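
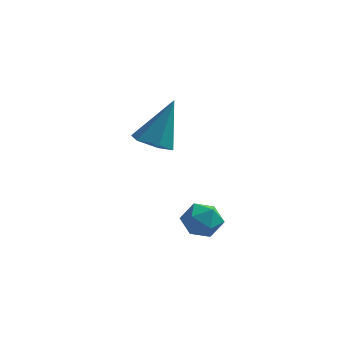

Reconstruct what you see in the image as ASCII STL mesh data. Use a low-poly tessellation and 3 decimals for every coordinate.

solid 
facet normal -0.276 0.801 0.531
outer loop
vertex -1.014 0.274 -3.972
vertex -0.927 -0.068 -3.411
vertex -0.424 0.277 -3.67
endloop
endfacet
facet normal 0.036 0.996 -0.080
outer loop
vertex -1.014 0.274 -3.972
vertex -0.424 0.277 -3.67
vertex -0.458 0.225 -4.329
endloop
endfacet
facet normal -0.335 0.710 -0.619
outer loop
vertex -1.014 0.274 -3.972
vertex -0.458 0.225 -4.329
vertex -0.982 -0.152 -4.478
endloop
endfacet
facet normal -0.877 0.339 -0.341
outer loop
vertex -1.014 0.274 -3.972
vertex -0.982 -0.152 -4.478
vertex -1.272 -0.333 -3.911
endloop
endfacet
facet normal -0.841 0.395 0.371
outer loop
vertex -1.014 0.274 -3.972
vertex -1.272 -0.333 -3.911
vertex -0.927 -0.068 -3.411
endloop
endfacet
facet normal 0.692 0.716 -0.092
outer loop
vertex -0.458 0.225 -4.329
vertex -0.424 0.277 -3.67
vertex -0.028 -0.147 -3.989
endloop
endfacet
facet normal 0.187 0.400 0.897
outer loop
vertex -0.424 0.277 -3.67
vertex -0.927 -0.068 -3.411
vertex -0.318 -0.328 -3.422
endloop
endfacet
facet normal -0.726 -0.257 0.637
outer loop
vertex -0.927 -0.068 -3.411
vertex -1.272 -0.333 -3.911
vertex -0.842 -0.705 -3.571
endloop
endfacet
facet normal -0.785 -0.348 -0.513
outer loop
vertex -1.272 -0.333 -3.911
vertex -0.982 -0.152 -4.478
vertex -0.876 -0.757 -4.23
endloop
endfacet
facet normal 0.091 0.254 -0.963
outer loop
vertex -0.982 -0.152 -4.478
vertex -0.458 0.225 -4.329
vertex -0.373 -0.412 -4.489
endloop
endfacet
facet normal 0.877 -0.339 0.341
outer loop
vertex -0.286 -0.754 -3.928
vertex -0.028 -0.147 -3.989
vertex -0.318 -0.328 -3.422
endloop
endfacet
facet normal 0.335 -0.710 0.619
outer loop
vertex -0.286 -0.754 -3.928
vertex -0.318 -0.328 -3.422
vertex -0.842 -0.705 -3.571
endloop
endfacet
facet normal -0.036 -0.996 0.080
outer loop
vertex -0.286 -0.754 -3.928
vertex -0.842 -0.705 -3.571
vertex -0.876 -0.757 -4.23
endloop
endfacet
facet normal 0.276 -0.801 -0.531
outer loop
vertex -0.286 -0.754 -3.928
vertex -0.876 -0.757 -4.23
vertex -0.373 -0.412 -4.489
endloop
endfacet
facet normal 0.841 -0.395 -0.371
outer loop
vertex -0.286 -0.754 -3.928
vertex -0.373 -0.412 -4.489
vertex -0.028 -0.147 -3.989
endloop
endfacet
facet normal 0.785 0.348 0.513
outer loop
vertex -0.318 -0.328 -3.422
vertex -0.028 -0.147 -3.989
vertex -0.424 0.277 -3.67
endloop
endfacet
facet normal -0.091 -0.254 0.963
outer loop
vertex -0.842 -0.705 -3.571
vertex -0.318 -0.328 -3.422
vertex -0.927 -0.068 -3.411
endloop
endfacet
facet normal -0.692 -0.716 0.092
outer loop
vertex -0.876 -0.757 -4.23
vertex -0.842 -0.705 -3.571
vertex -1.272 -0.333 -3.911
endloop
endfacet
facet normal -0.187 -0.400 -0.897
outer loop
vertex -0.373 -0.412 -4.489
vertex -0.876 -0.757 -4.23
vertex -0.982 -0.152 -4.478
endloop
endfacet
facet normal 0.726 0.257 -0.637
outer loop
vertex -0.028 -0.147 -3.989
vertex -0.373 -0.412 -4.489
vertex -0.458 0.225 -4.329
endloop
endfacet
facet normal -0.293 -0.373 -0.880
outer loop
vertex -2.39 3.365 -3.29
vertex -3.059 3.44 -3.099
vertex -2.729 3.961 -3.43
endloop
endfacet
facet normal 0.875 0.469 -0.122
outer loop
vertex -2.39 3.365 -3.29
vertex -2.729 3.961 -3.43
vertex -2.541 4.1 -1.541
endloop
endfacet
facet normal -0.293 -0.373 -0.880
outer loop
vertex -2.729 3.961 -3.43
vertex -3.059 3.44 -3.099
vertex -3.398 4.036 -3.239
endloop
endfacet
facet normal 0.088 0.993 -0.082
outer loop
vertex -2.729 3.961 -3.43
vertex -3.398 4.036 -3.239
vertex -2.541 4.1 -1.541
endloop
endfacet
facet normal -0.293 -0.373 -0.880
outer loop
vertex -3.398 4.036 -3.239
vertex -3.059 3.44 -3.099
vertex -3.728 3.515 -2.908
endloop
endfacet
facet normal -0.692 0.645 0.325
outer loop
vertex -3.398 4.036 -3.239
vertex -3.728 3.515 -2.908
vertex -2.541 4.1 -1.541
endloop
endfacet
facet normal -0.293 -0.372 -0.881
outer loop
vertex -3.728 3.515 -2.908
vertex -3.059 3.44 -3.099
vertex -3.39 2.919 -2.769
endloop
endfacet
facet normal -0.685 -0.227 0.692
outer loop
vertex -3.728 3.515 -2.908
vertex -3.39 2.919 -2.769
vertex -2.541 4.1 -1.541
endloop
endfacet
facet normal -0.292 -0.373 -0.881
outer loop
vertex -3.39 2.919 -2.769
vertex -3.059 3.44 -3.099
vertex -2.72 2.844 -2.959
endloop
endfacet
facet normal 0.101 -0.751 0.652
outer loop
vertex -3.39 2.919 -2.769
vertex -2.72 2.844 -2.959
vertex -2.541 4.1 -1.541
endloop
endfacet
facet normal -0.293 -0.373 -0.880
outer loop
vertex -2.72 2.844 -2.959
vertex -3.059 3.44 -3.099
vertex -2.39 3.365 -3.29
endloop
endfacet
facet normal 0.882 -0.403 0.245
outer loop
vertex -2.72 2.844 -2.959
vertex -2.39 3.365 -3.29
vertex -2.541 4.1 -1.541
endloop
endfacet

endsolid


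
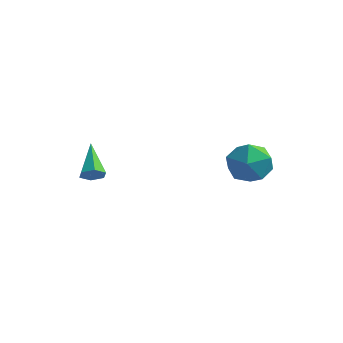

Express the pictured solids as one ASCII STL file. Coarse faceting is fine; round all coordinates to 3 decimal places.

solid 
facet normal 0.456 -0.708 -0.538
outer loop
vertex -0.874 -4.172 -1.773
vertex -1.336 -4.341 -1.942
vertex -1.08 -3.974 -2.208
endloop
endfacet
facet normal 0.648 0.761 0.040
outer loop
vertex -0.874 -4.172 -1.773
vertex -1.08 -3.974 -2.208
vertex -2.084 -3.179 -1.058
endloop
endfacet
facet normal 0.456 -0.708 -0.538
outer loop
vertex -1.08 -3.974 -2.208
vertex -1.336 -4.341 -1.942
vertex -1.542 -4.143 -2.377
endloop
endfacet
facet normal -0.068 0.792 -0.607
outer loop
vertex -1.08 -3.974 -2.208
vertex -1.542 -4.143 -2.377
vertex -2.084 -3.179 -1.058
endloop
endfacet
facet normal 0.455 -0.709 -0.538
outer loop
vertex -1.542 -4.143 -2.377
vertex -1.336 -4.341 -1.942
vertex -1.798 -4.509 -2.111
endloop
endfacet
facet normal -0.836 0.219 -0.503
outer loop
vertex -1.542 -4.143 -2.377
vertex -1.798 -4.509 -2.111
vertex -2.084 -3.179 -1.058
endloop
endfacet
facet normal 0.455 -0.709 -0.539
outer loop
vertex -1.798 -4.509 -2.111
vertex -1.336 -4.341 -1.942
vertex -1.592 -4.707 -1.677
endloop
endfacet
facet normal -0.889 -0.386 0.246
outer loop
vertex -1.798 -4.509 -2.111
vertex -1.592 -4.707 -1.677
vertex -2.084 -3.179 -1.058
endloop
endfacet
facet normal 0.455 -0.709 -0.539
outer loop
vertex -1.592 -4.707 -1.677
vertex -1.336 -4.341 -1.942
vertex -1.13 -4.539 -1.508
endloop
endfacet
facet normal -0.174 -0.417 0.892
outer loop
vertex -1.592 -4.707 -1.677
vertex -1.13 -4.539 -1.508
vertex -2.084 -3.179 -1.058
endloop
endfacet
facet normal 0.456 -0.708 -0.539
outer loop
vertex -1.13 -4.539 -1.508
vertex -1.336 -4.341 -1.942
vertex -0.874 -4.172 -1.773
endloop
endfacet
facet normal 0.594 0.156 0.789
outer loop
vertex -1.13 -4.539 -1.508
vertex -0.874 -4.172 -1.773
vertex -2.084 -3.179 -1.058
endloop
endfacet
facet normal -0.645 -0.028 0.763
outer loop
vertex 2.463 -0.211 -1.542
vertex 2.519 -1.24 -1.533
vertex 3.171 -0.684 -0.961
endloop
endfacet
facet normal -0.258 0.571 0.779
outer loop
vertex 2.463 -0.211 -1.542
vertex 3.171 -0.684 -0.961
vertex 3.423 0.16 -1.496
endloop
endfacet
facet normal -0.362 0.917 0.164
outer loop
vertex 2.463 -0.211 -1.542
vertex 3.423 0.16 -1.496
vertex 2.926 0.125 -2.398
endloop
endfacet
facet normal -0.815 0.532 -0.232
outer loop
vertex 2.463 -0.211 -1.542
vertex 2.926 0.125 -2.398
vertex 2.368 -0.74 -2.421
endloop
endfacet
facet normal -0.989 -0.053 0.139
outer loop
vertex 2.463 -0.211 -1.542
vertex 2.368 -0.74 -2.421
vertex 2.519 -1.24 -1.533
endloop
endfacet
facet normal 0.431 0.388 0.815
outer loop
vertex 3.423 0.16 -1.496
vertex 3.171 -0.684 -0.961
vertex 4.072 -0.64 -1.459
endloop
endfacet
facet normal -0.196 -0.582 0.789
outer loop
vertex 3.171 -0.684 -0.961
vertex 2.519 -1.24 -1.533
vertex 3.514 -1.505 -1.482
endloop
endfacet
facet normal -0.752 -0.621 -0.221
outer loop
vertex 2.519 -1.24 -1.533
vertex 2.368 -0.74 -2.421
vertex 3.017 -1.54 -2.384
endloop
endfacet
facet normal -0.470 0.325 -0.821
outer loop
vertex 2.368 -0.74 -2.421
vertex 2.926 0.125 -2.398
vertex 3.269 -0.696 -2.919
endloop
endfacet
facet normal 0.262 0.948 -0.181
outer loop
vertex 2.926 0.125 -2.398
vertex 3.423 0.16 -1.496
vertex 3.921 -0.14 -2.347
endloop
endfacet
facet normal 0.815 -0.532 0.232
outer loop
vertex 3.977 -1.169 -2.338
vertex 4.072 -0.64 -1.459
vertex 3.514 -1.505 -1.482
endloop
endfacet
facet normal 0.362 -0.917 -0.164
outer loop
vertex 3.977 -1.169 -2.338
vertex 3.514 -1.505 -1.482
vertex 3.017 -1.54 -2.384
endloop
endfacet
facet normal 0.258 -0.571 -0.779
outer loop
vertex 3.977 -1.169 -2.338
vertex 3.017 -1.54 -2.384
vertex 3.269 -0.696 -2.919
endloop
endfacet
facet normal 0.645 0.028 -0.763
outer loop
vertex 3.977 -1.169 -2.338
vertex 3.269 -0.696 -2.919
vertex 3.921 -0.14 -2.347
endloop
endfacet
facet normal 0.989 0.053 -0.139
outer loop
vertex 3.977 -1.169 -2.338
vertex 3.921 -0.14 -2.347
vertex 4.072 -0.64 -1.459
endloop
endfacet
facet normal 0.470 -0.325 0.821
outer loop
vertex 3.514 -1.505 -1.482
vertex 4.072 -0.64 -1.459
vertex 3.171 -0.684 -0.961
endloop
endfacet
facet normal -0.262 -0.948 0.181
outer loop
vertex 3.017 -1.54 -2.384
vertex 3.514 -1.505 -1.482
vertex 2.519 -1.24 -1.533
endloop
endfacet
facet normal -0.431 -0.388 -0.815
outer loop
vertex 3.269 -0.696 -2.919
vertex 3.017 -1.54 -2.384
vertex 2.368 -0.74 -2.421
endloop
endfacet
facet normal 0.196 0.582 -0.789
outer loop
vertex 3.921 -0.14 -2.347
vertex 3.269 -0.696 -2.919
vertex 2.926 0.125 -2.398
endloop
endfacet
facet normal 0.752 0.621 0.221
outer loop
vertex 4.072 -0.64 -1.459
vertex 3.921 -0.14 -2.347
vertex 3.423 0.16 -1.496
endloop
endfacet

endsolid


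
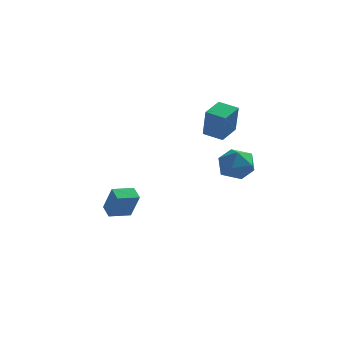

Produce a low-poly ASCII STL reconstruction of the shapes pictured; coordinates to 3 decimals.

solid 
facet normal -0.500 0.775 0.385
outer loop
vertex -4.329 0.702 -1.914
vertex -3.331 1.433 -2.089
vertex -4.88 1.094 -3.42
endloop
endfacet
facet normal -0.799 -0.585 0.140
outer loop
vertex -4.449 0.427 -3.751
vertex -4.329 0.702 -1.914
vertex -4.88 1.094 -3.42
endloop
endfacet
facet normal -0.500 0.776 0.385
outer loop
vertex -4.88 1.094 -3.42
vertex -3.331 1.433 -2.089
vertex -3.881 1.825 -3.595
endloop
endfacet
facet normal -0.333 0.237 -0.912
outer loop
vertex -3.881 1.825 -3.595
vertex -4.449 0.427 -3.751
vertex -4.88 1.094 -3.42
endloop
endfacet
facet normal 0.334 -0.237 0.912
outer loop
vertex -4.329 0.702 -1.914
vertex -2.9 0.766 -2.42
vertex -3.331 1.433 -2.089
endloop
endfacet
facet normal -0.799 -0.585 0.140
outer loop
vertex -3.899 0.035 -2.245
vertex -4.329 0.702 -1.914
vertex -4.449 0.427 -3.751
endloop
endfacet
facet normal 0.334 -0.238 0.912
outer loop
vertex -3.899 0.035 -2.245
vertex -2.9 0.766 -2.42
vertex -4.329 0.702 -1.914
endloop
endfacet
facet normal 0.799 0.585 -0.139
outer loop
vertex -3.331 1.433 -2.089
vertex -2.9 0.766 -2.42
vertex -3.881 1.825 -3.595
endloop
endfacet
facet normal -0.334 0.237 -0.912
outer loop
vertex -3.451 1.158 -3.926
vertex -4.449 0.427 -3.751
vertex -3.881 1.825 -3.595
endloop
endfacet
facet normal 0.799 0.585 -0.140
outer loop
vertex -3.881 1.825 -3.595
vertex -2.9 0.766 -2.42
vertex -3.451 1.158 -3.926
endloop
endfacet
facet normal 0.501 -0.776 -0.385
outer loop
vertex -3.451 1.158 -3.926
vertex -3.899 0.035 -2.245
vertex -4.449 0.427 -3.751
endloop
endfacet
facet normal 0.500 -0.776 -0.385
outer loop
vertex -2.9 0.766 -2.42
vertex -3.899 0.035 -2.245
vertex -3.451 1.158 -3.926
endloop
endfacet
facet normal -0.842 0.344 0.416
outer loop
vertex 1.42 -0.417 0.847
vertex 1.418 -1.238 1.521
vertex 1.915 -0.337 1.783
endloop
endfacet
facet normal -0.447 0.880 0.161
outer loop
vertex 1.42 -0.417 0.847
vertex 1.915 -0.337 1.783
vertex 2.37 0.054 0.907
endloop
endfacet
facet normal -0.347 0.768 -0.538
outer loop
vertex 1.42 -0.417 0.847
vertex 2.37 0.054 0.907
vertex 2.154 -0.606 0.103
endloop
endfacet
facet normal -0.681 0.163 -0.714
outer loop
vertex 1.42 -0.417 0.847
vertex 2.154 -0.606 0.103
vertex 1.565 -1.404 0.483
endloop
endfacet
facet normal -0.987 -0.099 -0.124
outer loop
vertex 1.42 -0.417 0.847
vertex 1.565 -1.404 0.483
vertex 1.418 -1.238 1.521
endloop
endfacet
facet normal 0.191 0.856 0.481
outer loop
vertex 2.37 0.054 0.907
vertex 1.915 -0.337 1.783
vertex 2.955 -0.476 1.617
endloop
endfacet
facet normal -0.449 -0.012 0.893
outer loop
vertex 1.915 -0.337 1.783
vertex 1.418 -1.238 1.521
vertex 2.366 -1.274 1.997
endloop
endfacet
facet normal -0.684 -0.729 0.020
outer loop
vertex 1.418 -1.238 1.521
vertex 1.565 -1.404 0.483
vertex 2.15 -1.934 1.193
endloop
endfacet
facet normal -0.190 -0.304 -0.933
outer loop
vertex 1.565 -1.404 0.483
vertex 2.154 -0.606 0.103
vertex 2.605 -1.543 0.317
endloop
endfacet
facet normal 0.351 0.675 -0.649
outer loop
vertex 2.154 -0.606 0.103
vertex 2.37 0.054 0.907
vertex 3.102 -0.642 0.579
endloop
endfacet
facet normal 0.681 -0.163 0.714
outer loop
vertex 3.1 -1.463 1.253
vertex 2.955 -0.476 1.617
vertex 2.366 -1.274 1.997
endloop
endfacet
facet normal 0.347 -0.768 0.538
outer loop
vertex 3.1 -1.463 1.253
vertex 2.366 -1.274 1.997
vertex 2.15 -1.934 1.193
endloop
endfacet
facet normal 0.447 -0.880 -0.161
outer loop
vertex 3.1 -1.463 1.253
vertex 2.15 -1.934 1.193
vertex 2.605 -1.543 0.317
endloop
endfacet
facet normal 0.842 -0.344 -0.416
outer loop
vertex 3.1 -1.463 1.253
vertex 2.605 -1.543 0.317
vertex 3.102 -0.642 0.579
endloop
endfacet
facet normal 0.987 0.099 0.124
outer loop
vertex 3.1 -1.463 1.253
vertex 3.102 -0.642 0.579
vertex 2.955 -0.476 1.617
endloop
endfacet
facet normal 0.190 0.304 0.933
outer loop
vertex 2.366 -1.274 1.997
vertex 2.955 -0.476 1.617
vertex 1.915 -0.337 1.783
endloop
endfacet
facet normal -0.351 -0.675 0.649
outer loop
vertex 2.15 -1.934 1.193
vertex 2.366 -1.274 1.997
vertex 1.418 -1.238 1.521
endloop
endfacet
facet normal -0.191 -0.856 -0.481
outer loop
vertex 2.605 -1.543 0.317
vertex 2.15 -1.934 1.193
vertex 1.565 -1.404 0.483
endloop
endfacet
facet normal 0.449 0.012 -0.893
outer loop
vertex 3.102 -0.642 0.579
vertex 2.605 -1.543 0.317
vertex 2.154 -0.606 0.103
endloop
endfacet
facet normal 0.684 0.729 -0.020
outer loop
vertex 2.955 -0.476 1.617
vertex 3.102 -0.642 0.579
vertex 2.37 0.054 0.907
endloop
endfacet
facet normal -0.932 0.309 0.190
outer loop
vertex 0.594 -0.138 4.153
vertex 1.059 1.102 4.415
vertex 0.397 0.285 2.498
endloop
endfacet
facet normal -0.345 -0.918 -0.194
outer loop
vertex 1.441 -0.062 2.285
vertex 0.594 -0.138 4.153
vertex 0.397 0.285 2.498
endloop
endfacet
facet normal -0.932 0.310 0.190
outer loop
vertex 0.397 0.285 2.498
vertex 1.059 1.102 4.415
vertex 0.863 1.525 2.76
endloop
endfacet
facet normal -0.114 0.246 -0.962
outer loop
vertex 0.863 1.525 2.76
vertex 1.441 -0.062 2.285
vertex 0.397 0.285 2.498
endloop
endfacet
facet normal 0.114 -0.246 0.962
outer loop
vertex 0.594 -0.138 4.153
vertex 2.103 0.755 4.202
vertex 1.059 1.102 4.415
endloop
endfacet
facet normal -0.345 -0.918 -0.194
outer loop
vertex 1.637 -0.485 3.94
vertex 0.594 -0.138 4.153
vertex 1.441 -0.062 2.285
endloop
endfacet
facet normal 0.115 -0.246 0.962
outer loop
vertex 1.637 -0.485 3.94
vertex 2.103 0.755 4.202
vertex 0.594 -0.138 4.153
endloop
endfacet
facet normal 0.345 0.918 0.194
outer loop
vertex 1.059 1.102 4.415
vertex 2.103 0.755 4.202
vertex 0.863 1.525 2.76
endloop
endfacet
facet normal -0.115 0.246 -0.962
outer loop
vertex 1.906 1.178 2.547
vertex 1.441 -0.062 2.285
vertex 0.863 1.525 2.76
endloop
endfacet
facet normal 0.345 0.918 0.194
outer loop
vertex 0.863 1.525 2.76
vertex 2.103 0.755 4.202
vertex 1.906 1.178 2.547
endloop
endfacet
facet normal 0.932 -0.309 -0.189
outer loop
vertex 1.906 1.178 2.547
vertex 1.637 -0.485 3.94
vertex 1.441 -0.062 2.285
endloop
endfacet
facet normal 0.932 -0.310 -0.190
outer loop
vertex 2.103 0.755 4.202
vertex 1.637 -0.485 3.94
vertex 1.906 1.178 2.547
endloop
endfacet

endsolid


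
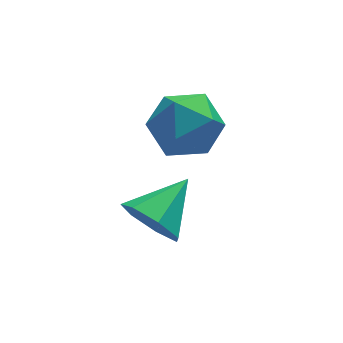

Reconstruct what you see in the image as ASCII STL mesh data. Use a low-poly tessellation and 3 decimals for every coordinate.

solid 
facet normal -0.771 -0.481 -0.417
outer loop
vertex -0.166 -0.484 -4.381
vertex -0.808 -0.065 -3.677
vertex -0.536 0.307 -4.61
endloop
endfacet
facet normal 0.787 0.199 -0.583
outer loop
vertex -0.166 -0.484 -4.381
vertex -0.536 0.307 -4.61
vertex 0.588 0.805 -2.923
endloop
endfacet
facet normal -0.771 -0.482 -0.417
outer loop
vertex -0.536 0.307 -4.61
vertex -0.808 -0.065 -3.677
vertex -1.111 0.817 -4.136
endloop
endfacet
facet normal 0.339 0.817 -0.467
outer loop
vertex -0.536 0.307 -4.61
vertex -1.111 0.817 -4.136
vertex 0.588 0.805 -2.923
endloop
endfacet
facet normal -0.771 -0.482 -0.416
outer loop
vertex -1.111 0.817 -4.136
vertex -0.808 -0.065 -3.677
vertex -1.457 0.663 -3.317
endloop
endfacet
facet normal -0.096 0.985 0.145
outer loop
vertex -1.111 0.817 -4.136
vertex -1.457 0.663 -3.317
vertex 0.588 0.805 -2.923
endloop
endfacet
facet normal -0.771 -0.481 -0.417
outer loop
vertex -1.457 0.663 -3.317
vertex -0.808 -0.065 -3.677
vertex -1.315 -0.04 -2.769
endloop
endfacet
facet normal -0.193 0.579 0.792
outer loop
vertex -1.457 0.663 -3.317
vertex -1.315 -0.04 -2.769
vertex 0.588 0.805 -2.923
endloop
endfacet
facet normal -0.771 -0.481 -0.417
outer loop
vertex -1.315 -0.04 -2.769
vertex -0.808 -0.065 -3.677
vertex -0.791 -0.762 -2.905
endloop
endfacet
facet normal 0.123 -0.097 0.988
outer loop
vertex -1.315 -0.04 -2.769
vertex -0.791 -0.762 -2.905
vertex 0.588 0.805 -2.923
endloop
endfacet
facet normal -0.771 -0.481 -0.417
outer loop
vertex -0.791 -0.762 -2.905
vertex -0.808 -0.065 -3.677
vertex -0.28 -0.96 -3.622
endloop
endfacet
facet normal 0.613 -0.533 0.584
outer loop
vertex -0.791 -0.762 -2.905
vertex -0.28 -0.96 -3.622
vertex 0.588 0.805 -2.923
endloop
endfacet
facet normal -0.771 -0.481 -0.417
outer loop
vertex -0.28 -0.96 -3.622
vertex -0.808 -0.065 -3.677
vertex -0.166 -0.484 -4.381
endloop
endfacet
facet normal 0.909 -0.401 -0.115
outer loop
vertex -0.28 -0.96 -3.622
vertex -0.166 -0.484 -4.381
vertex 0.588 0.805 -2.923
endloop
endfacet
facet normal -0.722 0.691 -0.039
outer loop
vertex 0.576 3.488 -3.184
vertex -0.008 2.932 -2.214
vertex 0.846 3.836 -2.002
endloop
endfacet
facet normal -0.100 0.960 -0.260
outer loop
vertex 0.576 3.488 -3.184
vertex 0.846 3.836 -2.002
vertex 1.773 3.703 -2.848
endloop
endfacet
facet normal 0.126 0.569 -0.813
outer loop
vertex 0.576 3.488 -3.184
vertex 1.773 3.703 -2.848
vertex 1.492 2.717 -3.582
endloop
endfacet
facet normal -0.356 0.058 -0.933
outer loop
vertex 0.576 3.488 -3.184
vertex 1.492 2.717 -3.582
vertex 0.391 2.24 -3.191
endloop
endfacet
facet normal -0.881 0.133 -0.454
outer loop
vertex 0.576 3.488 -3.184
vertex 0.391 2.24 -3.191
vertex -0.008 2.932 -2.214
endloop
endfacet
facet normal 0.373 0.888 0.269
outer loop
vertex 1.773 3.703 -2.848
vertex 0.846 3.836 -2.002
vertex 1.929 3.28 -1.669
endloop
endfacet
facet normal -0.634 0.451 0.628
outer loop
vertex 0.846 3.836 -2.002
vertex -0.008 2.932 -2.214
vertex 0.828 2.803 -1.278
endloop
endfacet
facet normal -0.891 -0.452 -0.044
outer loop
vertex -0.008 2.932 -2.214
vertex 0.391 2.24 -3.191
vertex 0.547 1.817 -2.012
endloop
endfacet
facet normal -0.042 -0.573 -0.819
outer loop
vertex 0.391 2.24 -3.191
vertex 1.492 2.717 -3.582
vertex 1.474 1.684 -2.858
endloop
endfacet
facet normal 0.738 0.254 -0.624
outer loop
vertex 1.492 2.717 -3.582
vertex 1.773 3.703 -2.848
vertex 2.328 2.588 -2.646
endloop
endfacet
facet normal 0.356 -0.058 0.933
outer loop
vertex 1.744 2.032 -1.676
vertex 1.929 3.28 -1.669
vertex 0.828 2.803 -1.278
endloop
endfacet
facet normal -0.126 -0.569 0.813
outer loop
vertex 1.744 2.032 -1.676
vertex 0.828 2.803 -1.278
vertex 0.547 1.817 -2.012
endloop
endfacet
facet normal 0.100 -0.960 0.260
outer loop
vertex 1.744 2.032 -1.676
vertex 0.547 1.817 -2.012
vertex 1.474 1.684 -2.858
endloop
endfacet
facet normal 0.722 -0.691 0.039
outer loop
vertex 1.744 2.032 -1.676
vertex 1.474 1.684 -2.858
vertex 2.328 2.588 -2.646
endloop
endfacet
facet normal 0.881 -0.133 0.454
outer loop
vertex 1.744 2.032 -1.676
vertex 2.328 2.588 -2.646
vertex 1.929 3.28 -1.669
endloop
endfacet
facet normal 0.042 0.573 0.819
outer loop
vertex 0.828 2.803 -1.278
vertex 1.929 3.28 -1.669
vertex 0.846 3.836 -2.002
endloop
endfacet
facet normal -0.738 -0.254 0.624
outer loop
vertex 0.547 1.817 -2.012
vertex 0.828 2.803 -1.278
vertex -0.008 2.932 -2.214
endloop
endfacet
facet normal -0.373 -0.888 -0.269
outer loop
vertex 1.474 1.684 -2.858
vertex 0.547 1.817 -2.012
vertex 0.391 2.24 -3.191
endloop
endfacet
facet normal 0.634 -0.451 -0.628
outer loop
vertex 2.328 2.588 -2.646
vertex 1.474 1.684 -2.858
vertex 1.492 2.717 -3.582
endloop
endfacet
facet normal 0.891 0.452 0.044
outer loop
vertex 1.929 3.28 -1.669
vertex 2.328 2.588 -2.646
vertex 1.773 3.703 -2.848
endloop
endfacet

endsolid


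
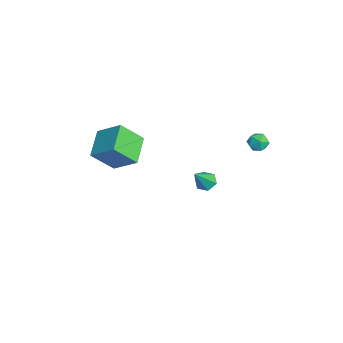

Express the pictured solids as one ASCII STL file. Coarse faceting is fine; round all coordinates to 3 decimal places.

solid 
facet normal -0.441 0.456 -0.773
outer loop
vertex -1.855 2.418 -3.478
vertex -2.325 1.839 -3.551
vertex -2.507 2.416 -3.107
endloop
endfacet
facet normal 0.350 0.703 0.619
outer loop
vertex -1.855 2.418 -3.478
vertex -2.507 2.416 -3.107
vertex -1.455 0.941 -2.029
endloop
endfacet
facet normal -0.442 0.455 -0.773
outer loop
vertex -2.507 2.416 -3.107
vertex -2.325 1.839 -3.551
vertex -2.977 1.836 -3.18
endloop
endfacet
facet normal -0.471 0.276 0.838
outer loop
vertex -2.507 2.416 -3.107
vertex -2.977 1.836 -3.18
vertex -1.455 0.941 -2.029
endloop
endfacet
facet normal -0.442 0.456 -0.773
outer loop
vertex -2.977 1.836 -3.18
vertex -2.325 1.839 -3.551
vertex -2.796 1.259 -3.624
endloop
endfacet
facet normal -0.682 -0.568 0.460
outer loop
vertex -2.977 1.836 -3.18
vertex -2.796 1.259 -3.624
vertex -1.455 0.941 -2.029
endloop
endfacet
facet normal -0.442 0.456 -0.773
outer loop
vertex -2.796 1.259 -3.624
vertex -2.325 1.839 -3.551
vertex -2.144 1.262 -3.995
endloop
endfacet
facet normal -0.073 -0.988 -0.136
outer loop
vertex -2.796 1.259 -3.624
vertex -2.144 1.262 -3.995
vertex -1.455 0.941 -2.029
endloop
endfacet
facet normal -0.442 0.456 -0.772
outer loop
vertex -2.144 1.262 -3.995
vertex -2.325 1.839 -3.551
vertex -1.674 1.842 -3.922
endloop
endfacet
facet normal 0.748 -0.562 -0.354
outer loop
vertex -2.144 1.262 -3.995
vertex -1.674 1.842 -3.922
vertex -1.455 0.941 -2.029
endloop
endfacet
facet normal -0.442 0.456 -0.772
outer loop
vertex -1.674 1.842 -3.922
vertex -2.325 1.839 -3.551
vertex -1.855 2.418 -3.478
endloop
endfacet
facet normal 0.959 0.283 0.024
outer loop
vertex -1.674 1.842 -3.922
vertex -1.855 2.418 -3.478
vertex -1.455 0.941 -2.029
endloop
endfacet
facet normal 0.024 0.960 -0.280
outer loop
vertex 2.439 4.315 2.872
vertex 1.978 4.486 3.419
vertex 2.705 4.501 3.533
endloop
endfacet
facet normal 0.641 0.632 -0.436
outer loop
vertex 2.439 4.315 2.872
vertex 2.705 4.501 3.533
vertex 3.004 3.941 3.16
endloop
endfacet
facet normal 0.496 0.083 -0.864
outer loop
vertex 2.439 4.315 2.872
vertex 3.004 3.941 3.16
vertex 2.463 3.581 2.815
endloop
endfacet
facet normal -0.209 0.069 -0.975
outer loop
vertex 2.439 4.315 2.872
vertex 2.463 3.581 2.815
vertex 1.828 3.918 2.975
endloop
endfacet
facet normal -0.501 0.611 -0.613
outer loop
vertex 2.439 4.315 2.872
vertex 1.828 3.918 2.975
vertex 1.978 4.486 3.419
endloop
endfacet
facet normal 0.912 0.373 0.171
outer loop
vertex 3.004 3.941 3.16
vertex 2.705 4.501 3.533
vertex 2.892 3.882 3.885
endloop
endfacet
facet normal -0.085 0.902 0.423
outer loop
vertex 2.705 4.501 3.533
vertex 1.978 4.486 3.419
vertex 2.257 4.219 4.045
endloop
endfacet
facet normal -0.934 0.338 -0.117
outer loop
vertex 1.978 4.486 3.419
vertex 1.828 3.918 2.975
vertex 1.716 3.859 3.7
endloop
endfacet
facet normal -0.463 -0.540 -0.703
outer loop
vertex 1.828 3.918 2.975
vertex 2.463 3.581 2.815
vertex 2.015 3.299 3.327
endloop
endfacet
facet normal 0.678 -0.517 -0.523
outer loop
vertex 2.463 3.581 2.815
vertex 3.004 3.941 3.16
vertex 2.742 3.314 3.441
endloop
endfacet
facet normal 0.209 -0.069 0.975
outer loop
vertex 2.281 3.485 3.988
vertex 2.892 3.882 3.885
vertex 2.257 4.219 4.045
endloop
endfacet
facet normal -0.496 -0.083 0.864
outer loop
vertex 2.281 3.485 3.988
vertex 2.257 4.219 4.045
vertex 1.716 3.859 3.7
endloop
endfacet
facet normal -0.641 -0.632 0.436
outer loop
vertex 2.281 3.485 3.988
vertex 1.716 3.859 3.7
vertex 2.015 3.299 3.327
endloop
endfacet
facet normal -0.024 -0.960 0.280
outer loop
vertex 2.281 3.485 3.988
vertex 2.015 3.299 3.327
vertex 2.742 3.314 3.441
endloop
endfacet
facet normal 0.501 -0.611 0.613
outer loop
vertex 2.281 3.485 3.988
vertex 2.742 3.314 3.441
vertex 2.892 3.882 3.885
endloop
endfacet
facet normal 0.463 0.540 0.703
outer loop
vertex 2.257 4.219 4.045
vertex 2.892 3.882 3.885
vertex 2.705 4.501 3.533
endloop
endfacet
facet normal -0.678 0.517 0.523
outer loop
vertex 1.716 3.859 3.7
vertex 2.257 4.219 4.045
vertex 1.978 4.486 3.419
endloop
endfacet
facet normal -0.912 -0.373 -0.171
outer loop
vertex 2.015 3.299 3.327
vertex 1.716 3.859 3.7
vertex 1.828 3.918 2.975
endloop
endfacet
facet normal 0.085 -0.902 -0.423
outer loop
vertex 2.742 3.314 3.441
vertex 2.015 3.299 3.327
vertex 2.463 3.581 2.815
endloop
endfacet
facet normal 0.934 -0.338 0.117
outer loop
vertex 2.892 3.882 3.885
vertex 2.742 3.314 3.441
vertex 3.004 3.941 3.16
endloop
endfacet
facet normal -0.857 0.346 0.381
outer loop
vertex -2.678 -4.752 1.882
vertex -1.673 -3.506 3.013
vertex -2.765 -3.344 0.408
endloop
endfacet
facet normal -0.513 -0.636 -0.577
outer loop
vertex -1.007 -4.054 -0.373
vertex -2.678 -4.752 1.882
vertex -2.765 -3.344 0.408
endloop
endfacet
facet normal -0.857 0.346 0.381
outer loop
vertex -2.765 -3.344 0.408
vertex -1.673 -3.506 3.013
vertex -1.759 -2.098 1.539
endloop
endfacet
facet normal -0.042 0.690 -0.723
outer loop
vertex -1.759 -2.098 1.539
vertex -1.007 -4.054 -0.373
vertex -2.765 -3.344 0.408
endloop
endfacet
facet normal 0.042 -0.690 0.723
outer loop
vertex -2.678 -4.752 1.882
vertex 0.085 -4.216 2.232
vertex -1.673 -3.506 3.013
endloop
endfacet
facet normal -0.513 -0.635 -0.577
outer loop
vertex -0.921 -5.462 1.101
vertex -2.678 -4.752 1.882
vertex -1.007 -4.054 -0.373
endloop
endfacet
facet normal 0.042 -0.690 0.723
outer loop
vertex -0.921 -5.462 1.101
vertex 0.085 -4.216 2.232
vertex -2.678 -4.752 1.882
endloop
endfacet
facet normal 0.513 0.635 0.577
outer loop
vertex -1.673 -3.506 3.013
vertex 0.085 -4.216 2.232
vertex -1.759 -2.098 1.539
endloop
endfacet
facet normal -0.042 0.690 -0.723
outer loop
vertex -0.002 -2.808 0.758
vertex -1.007 -4.054 -0.373
vertex -1.759 -2.098 1.539
endloop
endfacet
facet normal 0.513 0.636 0.577
outer loop
vertex -1.759 -2.098 1.539
vertex 0.085 -4.216 2.232
vertex -0.002 -2.808 0.758
endloop
endfacet
facet normal 0.857 -0.346 -0.381
outer loop
vertex -0.002 -2.808 0.758
vertex -0.921 -5.462 1.101
vertex -1.007 -4.054 -0.373
endloop
endfacet
facet normal 0.857 -0.346 -0.381
outer loop
vertex 0.085 -4.216 2.232
vertex -0.921 -5.462 1.101
vertex -0.002 -2.808 0.758
endloop
endfacet

endsolid


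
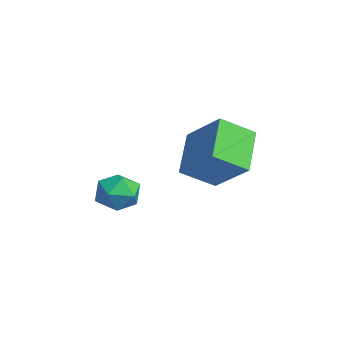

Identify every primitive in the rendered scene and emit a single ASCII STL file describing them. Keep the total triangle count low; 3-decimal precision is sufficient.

solid 
facet normal -0.204 -0.178 0.963
outer loop
vertex -2.727 0.503 -2.912
vertex -2.315 -0.311 -2.975
vertex -1.832 0.428 -2.736
endloop
endfacet
facet normal -0.122 0.521 0.845
outer loop
vertex -2.727 0.503 -2.912
vertex -1.832 0.428 -2.736
vertex -2.145 1.139 -3.22
endloop
endfacet
facet normal -0.599 0.719 0.352
outer loop
vertex -2.727 0.503 -2.912
vertex -2.145 1.139 -3.22
vertex -2.821 0.839 -3.758
endloop
endfacet
facet normal -0.976 0.142 0.165
outer loop
vertex -2.727 0.503 -2.912
vertex -2.821 0.839 -3.758
vertex -2.926 -0.058 -3.607
endloop
endfacet
facet normal -0.732 -0.412 0.542
outer loop
vertex -2.727 0.503 -2.912
vertex -2.926 -0.058 -3.607
vertex -2.315 -0.311 -2.975
endloop
endfacet
facet normal 0.529 0.624 0.575
outer loop
vertex -2.145 1.139 -3.22
vertex -1.832 0.428 -2.736
vertex -1.374 0.718 -3.473
endloop
endfacet
facet normal 0.397 -0.507 0.765
outer loop
vertex -1.832 0.428 -2.736
vertex -2.315 -0.311 -2.975
vertex -1.479 -0.179 -3.322
endloop
endfacet
facet normal -0.456 -0.886 0.086
outer loop
vertex -2.315 -0.311 -2.975
vertex -2.926 -0.058 -3.607
vertex -2.155 -0.479 -3.86
endloop
endfacet
facet normal -0.851 0.011 -0.525
outer loop
vertex -2.926 -0.058 -3.607
vertex -2.821 0.839 -3.758
vertex -2.468 0.232 -4.344
endloop
endfacet
facet normal -0.242 0.944 -0.223
outer loop
vertex -2.821 0.839 -3.758
vertex -2.145 1.139 -3.22
vertex -1.985 0.971 -4.105
endloop
endfacet
facet normal 0.976 -0.142 -0.165
outer loop
vertex -1.573 0.157 -4.168
vertex -1.374 0.718 -3.473
vertex -1.479 -0.179 -3.322
endloop
endfacet
facet normal 0.599 -0.719 -0.352
outer loop
vertex -1.573 0.157 -4.168
vertex -1.479 -0.179 -3.322
vertex -2.155 -0.479 -3.86
endloop
endfacet
facet normal 0.122 -0.521 -0.845
outer loop
vertex -1.573 0.157 -4.168
vertex -2.155 -0.479 -3.86
vertex -2.468 0.232 -4.344
endloop
endfacet
facet normal 0.204 0.178 -0.963
outer loop
vertex -1.573 0.157 -4.168
vertex -2.468 0.232 -4.344
vertex -1.985 0.971 -4.105
endloop
endfacet
facet normal 0.732 0.412 -0.542
outer loop
vertex -1.573 0.157 -4.168
vertex -1.985 0.971 -4.105
vertex -1.374 0.718 -3.473
endloop
endfacet
facet normal 0.851 -0.011 0.525
outer loop
vertex -1.479 -0.179 -3.322
vertex -1.374 0.718 -3.473
vertex -1.832 0.428 -2.736
endloop
endfacet
facet normal 0.242 -0.944 0.223
outer loop
vertex -2.155 -0.479 -3.86
vertex -1.479 -0.179 -3.322
vertex -2.315 -0.311 -2.975
endloop
endfacet
facet normal -0.529 -0.624 -0.575
outer loop
vertex -2.468 0.232 -4.344
vertex -2.155 -0.479 -3.86
vertex -2.926 -0.058 -3.607
endloop
endfacet
facet normal -0.397 0.507 -0.765
outer loop
vertex -1.985 0.971 -4.105
vertex -2.468 0.232 -4.344
vertex -2.821 0.839 -3.758
endloop
endfacet
facet normal 0.456 0.886 -0.086
outer loop
vertex -1.374 0.718 -3.473
vertex -1.985 0.971 -4.105
vertex -2.145 1.139 -3.22
endloop
endfacet
facet normal -0.706 0.351 0.615
outer loop
vertex 0.037 2.197 -0.216
vertex 1.382 2.924 0.912
vertex -0.003 3.462 -0.983
endloop
endfacet
facet normal -0.708 -0.383 -0.594
outer loop
vertex 1.338 2.796 -2.152
vertex 0.037 2.197 -0.216
vertex -0.003 3.462 -0.983
endloop
endfacet
facet normal -0.706 0.351 0.615
outer loop
vertex -0.003 3.462 -0.983
vertex 1.382 2.924 0.912
vertex 1.342 4.189 0.145
endloop
endfacet
facet normal -0.027 0.855 -0.518
outer loop
vertex 1.342 4.189 0.145
vertex 1.338 2.796 -2.152
vertex -0.003 3.462 -0.983
endloop
endfacet
facet normal 0.027 -0.855 0.518
outer loop
vertex 0.037 2.197 -0.216
vertex 2.723 2.258 -0.257
vertex 1.382 2.924 0.912
endloop
endfacet
facet normal -0.708 -0.383 -0.594
outer loop
vertex 1.378 1.531 -1.385
vertex 0.037 2.197 -0.216
vertex 1.338 2.796 -2.152
endloop
endfacet
facet normal 0.027 -0.855 0.518
outer loop
vertex 1.378 1.531 -1.385
vertex 2.723 2.258 -0.257
vertex 0.037 2.197 -0.216
endloop
endfacet
facet normal 0.708 0.383 0.594
outer loop
vertex 1.382 2.924 0.912
vertex 2.723 2.258 -0.257
vertex 1.342 4.189 0.145
endloop
endfacet
facet normal -0.027 0.855 -0.518
outer loop
vertex 2.683 3.523 -1.024
vertex 1.338 2.796 -2.152
vertex 1.342 4.189 0.145
endloop
endfacet
facet normal 0.708 0.383 0.594
outer loop
vertex 1.342 4.189 0.145
vertex 2.723 2.258 -0.257
vertex 2.683 3.523 -1.024
endloop
endfacet
facet normal 0.706 -0.351 -0.615
outer loop
vertex 2.683 3.523 -1.024
vertex 1.378 1.531 -1.385
vertex 1.338 2.796 -2.152
endloop
endfacet
facet normal 0.706 -0.351 -0.615
outer loop
vertex 2.723 2.258 -0.257
vertex 1.378 1.531 -1.385
vertex 2.683 3.523 -1.024
endloop
endfacet

endsolid


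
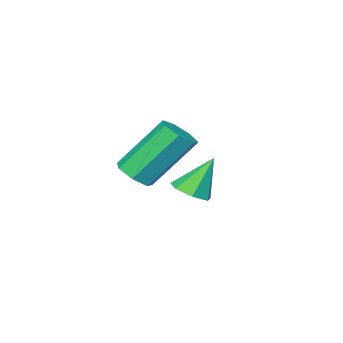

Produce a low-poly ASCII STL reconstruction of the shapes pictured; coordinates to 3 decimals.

solid 
facet normal 0.428 -0.212 -0.879
outer loop
vertex 1.458 3.301 -2.478
vertex 1.138 3.783 -2.75
vertex 1.714 3.794 -2.472
endloop
endfacet
facet normal 0.554 -0.297 0.778
outer loop
vertex 1.458 3.301 -2.478
vertex 1.714 3.794 -2.472
vertex 0.542 4.077 -1.53
endloop
endfacet
facet normal 0.428 -0.212 -0.878
outer loop
vertex 1.714 3.794 -2.472
vertex 1.138 3.783 -2.75
vertex 1.536 4.279 -2.676
endloop
endfacet
facet normal 0.616 0.487 0.620
outer loop
vertex 1.714 3.794 -2.472
vertex 1.536 4.279 -2.676
vertex 0.542 4.077 -1.53
endloop
endfacet
facet normal 0.428 -0.213 -0.878
outer loop
vertex 1.536 4.279 -2.676
vertex 1.138 3.783 -2.75
vertex 1.058 4.39 -2.936
endloop
endfacet
facet normal 0.089 0.965 0.248
outer loop
vertex 1.536 4.279 -2.676
vertex 1.058 4.39 -2.936
vertex 0.542 4.077 -1.53
endloop
endfacet
facet normal 0.428 -0.213 -0.878
outer loop
vertex 1.058 4.39 -2.936
vertex 1.138 3.783 -2.75
vertex 0.64 4.044 -3.056
endloop
endfacet
facet normal -0.627 0.777 -0.057
outer loop
vertex 1.058 4.39 -2.936
vertex 0.64 4.044 -3.056
vertex 0.542 4.077 -1.53
endloop
endfacet
facet normal 0.428 -0.212 -0.878
outer loop
vertex 0.64 4.044 -3.056
vertex 1.138 3.783 -2.75
vertex 0.597 3.502 -2.946
endloop
endfacet
facet normal -0.996 0.066 -0.065
outer loop
vertex 0.64 4.044 -3.056
vertex 0.597 3.502 -2.946
vertex 0.542 4.077 -1.53
endloop
endfacet
facet normal 0.428 -0.211 -0.879
outer loop
vertex 0.597 3.502 -2.946
vertex 1.138 3.783 -2.75
vertex 0.961 3.171 -2.689
endloop
endfacet
facet normal -0.738 -0.634 0.229
outer loop
vertex 0.597 3.502 -2.946
vertex 0.961 3.171 -2.689
vertex 0.542 4.077 -1.53
endloop
endfacet
facet normal 0.428 -0.211 -0.879
outer loop
vertex 0.961 3.171 -2.689
vertex 1.138 3.783 -2.75
vertex 1.458 3.301 -2.478
endloop
endfacet
facet normal -0.048 -0.795 0.604
outer loop
vertex 0.961 3.171 -2.689
vertex 1.458 3.301 -2.478
vertex 0.542 4.077 -1.53
endloop
endfacet
facet normal 0.512 -0.365 -0.778
outer loop
vertex 0.588 0.647 -3.312
vertex 0.097 0.173 -3.413
vertex 0.144 0.808 -3.68
endloop
endfacet
facet normal 0.434 0.891 -0.133
outer loop
vertex 0.588 0.647 -3.312
vertex 0.144 0.808 -3.68
vertex -0.526 1.441 -1.626
endloop
endfacet
facet normal 0.432 0.892 -0.134
outer loop
vertex -0.526 1.441 -1.626
vertex 0.144 0.808 -3.68
vertex -0.97 1.601 -1.995
endloop
endfacet
facet normal -0.513 0.366 0.776
outer loop
vertex -0.526 1.441 -1.626
vertex -0.97 1.601 -1.995
vertex -1.017 0.967 -1.727
endloop
endfacet
facet normal 0.512 -0.365 -0.778
outer loop
vertex 0.144 0.808 -3.68
vertex 0.097 0.173 -3.413
vertex -0.336 0.49 -3.847
endloop
endfacet
facet normal -0.310 0.765 -0.565
outer loop
vertex 0.144 0.808 -3.68
vertex -0.336 0.49 -3.847
vertex -0.97 1.601 -1.995
endloop
endfacet
facet normal -0.309 0.765 -0.565
outer loop
vertex -0.97 1.601 -1.995
vertex -0.336 0.49 -3.847
vertex -1.449 1.284 -2.162
endloop
endfacet
facet normal -0.513 0.366 0.776
outer loop
vertex -0.97 1.601 -1.995
vertex -1.449 1.284 -2.162
vertex -1.017 0.967 -1.727
endloop
endfacet
facet normal 0.512 -0.365 -0.778
outer loop
vertex -0.336 0.49 -3.847
vertex 0.097 0.173 -3.413
vertex -0.489 -0.066 -3.687
endloop
endfacet
facet normal -0.819 0.061 -0.570
outer loop
vertex -0.336 0.49 -3.847
vertex -0.489 -0.066 -3.687
vertex -1.449 1.284 -2.162
endloop
endfacet
facet normal -0.819 0.062 -0.571
outer loop
vertex -1.449 1.284 -2.162
vertex -0.489 -0.066 -3.687
vertex -1.603 0.727 -2.002
endloop
endfacet
facet normal -0.514 0.365 0.776
outer loop
vertex -1.449 1.284 -2.162
vertex -1.603 0.727 -2.002
vertex -1.017 0.967 -1.727
endloop
endfacet
facet normal 0.513 -0.367 -0.776
outer loop
vertex -0.489 -0.066 -3.687
vertex 0.097 0.173 -3.413
vertex -0.202 -0.442 -3.32
endloop
endfacet
facet normal -0.712 -0.687 -0.147
outer loop
vertex -0.489 -0.066 -3.687
vertex -0.202 -0.442 -3.32
vertex -1.603 0.727 -2.002
endloop
endfacet
facet normal -0.711 -0.688 -0.145
outer loop
vertex -1.603 0.727 -2.002
vertex -0.202 -0.442 -3.32
vertex -1.315 0.352 -1.635
endloop
endfacet
facet normal -0.514 0.365 0.776
outer loop
vertex -1.603 0.727 -2.002
vertex -1.315 0.352 -1.635
vertex -1.017 0.967 -1.727
endloop
endfacet
facet normal 0.513 -0.367 -0.776
outer loop
vertex -0.202 -0.442 -3.32
vertex 0.097 0.173 -3.413
vertex 0.31 -0.355 -3.023
endloop
endfacet
facet normal -0.069 -0.919 0.388
outer loop
vertex -0.202 -0.442 -3.32
vertex 0.31 -0.355 -3.023
vertex -1.315 0.352 -1.635
endloop
endfacet
facet normal -0.069 -0.919 0.388
outer loop
vertex -1.315 0.352 -1.635
vertex 0.31 -0.355 -3.023
vertex -0.803 0.439 -1.338
endloop
endfacet
facet normal -0.513 0.365 0.777
outer loop
vertex -1.315 0.352 -1.635
vertex -0.803 0.439 -1.338
vertex -1.017 0.967 -1.727
endloop
endfacet
facet normal 0.513 -0.366 -0.776
outer loop
vertex 0.31 -0.355 -3.023
vertex 0.097 0.173 -3.413
vertex 0.662 0.13 -3.019
endloop
endfacet
facet normal 0.626 -0.460 0.630
outer loop
vertex 0.31 -0.355 -3.023
vertex 0.662 0.13 -3.019
vertex -0.803 0.439 -1.338
endloop
endfacet
facet normal 0.626 -0.459 0.630
outer loop
vertex -0.803 0.439 -1.338
vertex 0.662 0.13 -3.019
vertex -0.452 0.924 -1.334
endloop
endfacet
facet normal -0.513 0.365 0.777
outer loop
vertex -0.803 0.439 -1.338
vertex -0.452 0.924 -1.334
vertex -1.017 0.967 -1.727
endloop
endfacet
facet normal 0.513 -0.366 -0.776
outer loop
vertex 0.662 0.13 -3.019
vertex 0.097 0.173 -3.413
vertex 0.588 0.647 -3.312
endloop
endfacet
facet normal 0.849 0.347 0.398
outer loop
vertex 0.662 0.13 -3.019
vertex 0.588 0.647 -3.312
vertex -0.452 0.924 -1.334
endloop
endfacet
facet normal 0.849 0.346 0.398
outer loop
vertex -0.452 0.924 -1.334
vertex 0.588 0.647 -3.312
vertex -0.526 1.441 -1.626
endloop
endfacet
facet normal -0.513 0.365 0.777
outer loop
vertex -0.452 0.924 -1.334
vertex -0.526 1.441 -1.626
vertex -1.017 0.967 -1.727
endloop
endfacet

endsolid


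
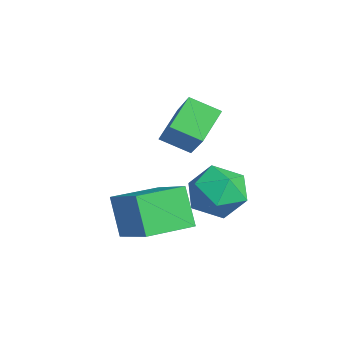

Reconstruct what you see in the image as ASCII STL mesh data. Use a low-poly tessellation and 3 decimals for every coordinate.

solid 
facet normal -0.915 -0.156 0.372
outer loop
vertex 1.342 2.505 -0.898
vertex 1.596 1.285 -0.784
vertex 1.847 2.067 0.16
endloop
endfacet
facet normal -0.683 0.500 0.533
outer loop
vertex 1.342 2.505 -0.898
vertex 1.847 2.067 0.16
vertex 2.254 3.145 -0.329
endloop
endfacet
facet normal -0.540 0.838 -0.078
outer loop
vertex 1.342 2.505 -0.898
vertex 2.254 3.145 -0.329
vertex 2.254 3.029 -1.575
endloop
endfacet
facet normal -0.683 0.392 -0.617
outer loop
vertex 1.342 2.505 -0.898
vertex 2.254 3.029 -1.575
vertex 1.848 1.879 -1.856
endloop
endfacet
facet normal -0.915 -0.222 -0.338
outer loop
vertex 1.342 2.505 -0.898
vertex 1.848 1.879 -1.856
vertex 1.596 1.285 -0.784
endloop
endfacet
facet normal -0.073 0.435 0.898
outer loop
vertex 2.254 3.145 -0.329
vertex 1.847 2.067 0.16
vertex 3.072 2.321 0.136
endloop
endfacet
facet normal -0.448 -0.626 0.638
outer loop
vertex 1.847 2.067 0.16
vertex 1.596 1.285 -0.784
vertex 2.666 1.171 -0.145
endloop
endfacet
facet normal -0.448 -0.733 -0.512
outer loop
vertex 1.596 1.285 -0.784
vertex 1.848 1.879 -1.856
vertex 2.666 1.055 -1.391
endloop
endfacet
facet normal -0.073 0.261 -0.963
outer loop
vertex 1.848 1.879 -1.856
vertex 2.254 3.029 -1.575
vertex 3.073 2.133 -1.88
endloop
endfacet
facet normal 0.159 0.983 -0.092
outer loop
vertex 2.254 3.029 -1.575
vertex 2.254 3.145 -0.329
vertex 3.324 2.915 -0.936
endloop
endfacet
facet normal 0.683 -0.392 0.617
outer loop
vertex 3.578 1.695 -0.822
vertex 3.072 2.321 0.136
vertex 2.666 1.171 -0.145
endloop
endfacet
facet normal 0.540 -0.838 0.078
outer loop
vertex 3.578 1.695 -0.822
vertex 2.666 1.171 -0.145
vertex 2.666 1.055 -1.391
endloop
endfacet
facet normal 0.683 -0.500 -0.533
outer loop
vertex 3.578 1.695 -0.822
vertex 2.666 1.055 -1.391
vertex 3.073 2.133 -1.88
endloop
endfacet
facet normal 0.915 0.156 -0.372
outer loop
vertex 3.578 1.695 -0.822
vertex 3.073 2.133 -1.88
vertex 3.324 2.915 -0.936
endloop
endfacet
facet normal 0.915 0.222 0.338
outer loop
vertex 3.578 1.695 -0.822
vertex 3.324 2.915 -0.936
vertex 3.072 2.321 0.136
endloop
endfacet
facet normal 0.073 -0.261 0.963
outer loop
vertex 2.666 1.171 -0.145
vertex 3.072 2.321 0.136
vertex 1.847 2.067 0.16
endloop
endfacet
facet normal -0.159 -0.983 0.092
outer loop
vertex 2.666 1.055 -1.391
vertex 2.666 1.171 -0.145
vertex 1.596 1.285 -0.784
endloop
endfacet
facet normal 0.073 -0.435 -0.898
outer loop
vertex 3.073 2.133 -1.88
vertex 2.666 1.055 -1.391
vertex 1.848 1.879 -1.856
endloop
endfacet
facet normal 0.448 0.626 -0.638
outer loop
vertex 3.324 2.915 -0.936
vertex 3.073 2.133 -1.88
vertex 2.254 3.029 -1.575
endloop
endfacet
facet normal 0.448 0.733 0.512
outer loop
vertex 3.072 2.321 0.136
vertex 3.324 2.915 -0.936
vertex 2.254 3.145 -0.329
endloop
endfacet
facet normal -0.706 0.011 -0.709
outer loop
vertex -0.622 1.55 1.755
vertex -0.029 2.593 1.181
vertex 0.248 0.57 0.873
endloop
endfacet
facet normal -0.446 -0.784 0.432
outer loop
vertex 1.709 0.547 2.339
vertex -0.622 1.55 1.755
vertex 0.248 0.57 0.873
endloop
endfacet
facet normal -0.706 0.011 -0.709
outer loop
vertex 0.248 0.57 0.873
vertex -0.029 2.593 1.181
vertex 0.841 1.613 0.299
endloop
endfacet
facet normal 0.551 -0.620 -0.558
outer loop
vertex 0.841 1.613 0.299
vertex 1.709 0.547 2.339
vertex 0.248 0.57 0.873
endloop
endfacet
facet normal -0.551 0.620 0.558
outer loop
vertex -0.622 1.55 1.755
vertex 1.432 2.57 2.647
vertex -0.029 2.593 1.181
endloop
endfacet
facet normal -0.446 -0.784 0.432
outer loop
vertex 0.839 1.527 3.221
vertex -0.622 1.55 1.755
vertex 1.709 0.547 2.339
endloop
endfacet
facet normal -0.551 0.620 0.558
outer loop
vertex 0.839 1.527 3.221
vertex 1.432 2.57 2.647
vertex -0.622 1.55 1.755
endloop
endfacet
facet normal 0.446 0.784 -0.432
outer loop
vertex -0.029 2.593 1.181
vertex 1.432 2.57 2.647
vertex 0.841 1.613 0.299
endloop
endfacet
facet normal 0.551 -0.620 -0.558
outer loop
vertex 2.302 1.59 1.765
vertex 1.709 0.547 2.339
vertex 0.841 1.613 0.299
endloop
endfacet
facet normal 0.446 0.784 -0.432
outer loop
vertex 0.841 1.613 0.299
vertex 1.432 2.57 2.647
vertex 2.302 1.59 1.765
endloop
endfacet
facet normal 0.706 -0.011 0.709
outer loop
vertex 2.302 1.59 1.765
vertex 0.839 1.527 3.221
vertex 1.709 0.547 2.339
endloop
endfacet
facet normal 0.706 -0.011 0.709
outer loop
vertex 1.432 2.57 2.647
vertex 0.839 1.527 3.221
vertex 2.302 1.59 1.765
endloop
endfacet
facet normal -0.836 -0.225 -0.500
outer loop
vertex 1.442 -1.59 -1.071
vertex 0.999 0.336 -1.198
vertex 2.334 -1.486 -2.608
endloop
endfacet
facet normal 0.223 -0.973 0.064
outer loop
vertex 4.081 -1.016 -1.562
vertex 1.442 -1.59 -1.071
vertex 2.334 -1.486 -2.608
endloop
endfacet
facet normal -0.836 -0.225 -0.500
outer loop
vertex 2.334 -1.486 -2.608
vertex 0.999 0.336 -1.198
vertex 1.891 0.44 -2.735
endloop
endfacet
facet normal 0.501 0.058 -0.863
outer loop
vertex 1.891 0.44 -2.735
vertex 4.081 -1.016 -1.562
vertex 2.334 -1.486 -2.608
endloop
endfacet
facet normal -0.501 -0.058 0.863
outer loop
vertex 1.442 -1.59 -1.071
vertex 2.746 0.806 -0.152
vertex 0.999 0.336 -1.198
endloop
endfacet
facet normal 0.223 -0.973 0.064
outer loop
vertex 3.189 -1.12 -0.025
vertex 1.442 -1.59 -1.071
vertex 4.081 -1.016 -1.562
endloop
endfacet
facet normal -0.501 -0.058 0.863
outer loop
vertex 3.189 -1.12 -0.025
vertex 2.746 0.806 -0.152
vertex 1.442 -1.59 -1.071
endloop
endfacet
facet normal -0.223 0.973 -0.064
outer loop
vertex 0.999 0.336 -1.198
vertex 2.746 0.806 -0.152
vertex 1.891 0.44 -2.735
endloop
endfacet
facet normal 0.501 0.058 -0.863
outer loop
vertex 3.638 0.91 -1.689
vertex 4.081 -1.016 -1.562
vertex 1.891 0.44 -2.735
endloop
endfacet
facet normal -0.223 0.973 -0.064
outer loop
vertex 1.891 0.44 -2.735
vertex 2.746 0.806 -0.152
vertex 3.638 0.91 -1.689
endloop
endfacet
facet normal 0.836 0.225 0.500
outer loop
vertex 3.638 0.91 -1.689
vertex 3.189 -1.12 -0.025
vertex 4.081 -1.016 -1.562
endloop
endfacet
facet normal 0.836 0.225 0.500
outer loop
vertex 2.746 0.806 -0.152
vertex 3.189 -1.12 -0.025
vertex 3.638 0.91 -1.689
endloop
endfacet

endsolid


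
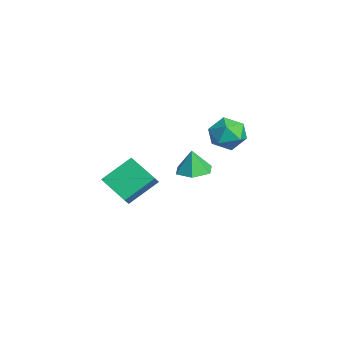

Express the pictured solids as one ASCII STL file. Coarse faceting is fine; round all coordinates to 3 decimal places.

solid 
facet normal -0.912 0.084 0.402
outer loop
vertex -3.485 2.441 2.8
vertex -2.996 2.791 3.837
vertex -3.287 3.605 3.007
endloop
endfacet
facet normal -0.930 0.212 -0.300
outer loop
vertex -3.485 2.441 2.8
vertex -3.287 3.605 3.007
vertex -3.046 3.138 1.929
endloop
endfacet
facet normal -0.680 -0.366 -0.636
outer loop
vertex -3.485 2.441 2.8
vertex -3.046 3.138 1.929
vertex -2.606 2.036 2.093
endloop
endfacet
facet normal -0.506 -0.851 -0.141
outer loop
vertex -3.485 2.441 2.8
vertex -2.606 2.036 2.093
vertex -2.574 1.821 3.272
endloop
endfacet
facet normal -0.649 -0.573 0.500
outer loop
vertex -3.485 2.441 2.8
vertex -2.574 1.821 3.272
vertex -2.996 2.791 3.837
endloop
endfacet
facet normal -0.489 0.755 -0.436
outer loop
vertex -3.046 3.138 1.929
vertex -3.287 3.605 3.007
vertex -2.286 3.919 2.428
endloop
endfacet
facet normal -0.459 0.549 0.699
outer loop
vertex -3.287 3.605 3.007
vertex -2.996 2.791 3.837
vertex -2.254 3.704 3.607
endloop
endfacet
facet normal -0.034 -0.514 0.857
outer loop
vertex -2.996 2.791 3.837
vertex -2.574 1.821 3.272
vertex -1.814 2.602 3.771
endloop
endfacet
facet normal 0.197 -0.963 -0.181
outer loop
vertex -2.574 1.821 3.272
vertex -2.606 2.036 2.093
vertex -1.573 2.135 2.693
endloop
endfacet
facet normal -0.083 -0.179 -0.980
outer loop
vertex -2.606 2.036 2.093
vertex -3.046 3.138 1.929
vertex -1.864 2.949 1.863
endloop
endfacet
facet normal 0.506 0.851 0.141
outer loop
vertex -1.375 3.299 2.9
vertex -2.286 3.919 2.428
vertex -2.254 3.704 3.607
endloop
endfacet
facet normal 0.680 0.366 0.636
outer loop
vertex -1.375 3.299 2.9
vertex -2.254 3.704 3.607
vertex -1.814 2.602 3.771
endloop
endfacet
facet normal 0.930 -0.212 0.300
outer loop
vertex -1.375 3.299 2.9
vertex -1.814 2.602 3.771
vertex -1.573 2.135 2.693
endloop
endfacet
facet normal 0.912 -0.084 -0.402
outer loop
vertex -1.375 3.299 2.9
vertex -1.573 2.135 2.693
vertex -1.864 2.949 1.863
endloop
endfacet
facet normal 0.649 0.573 -0.500
outer loop
vertex -1.375 3.299 2.9
vertex -1.864 2.949 1.863
vertex -2.286 3.919 2.428
endloop
endfacet
facet normal -0.197 0.963 0.181
outer loop
vertex -2.254 3.704 3.607
vertex -2.286 3.919 2.428
vertex -3.287 3.605 3.007
endloop
endfacet
facet normal 0.083 0.179 0.980
outer loop
vertex -1.814 2.602 3.771
vertex -2.254 3.704 3.607
vertex -2.996 2.791 3.837
endloop
endfacet
facet normal 0.489 -0.755 0.436
outer loop
vertex -1.573 2.135 2.693
vertex -1.814 2.602 3.771
vertex -2.574 1.821 3.272
endloop
endfacet
facet normal 0.459 -0.549 -0.699
outer loop
vertex -1.864 2.949 1.863
vertex -1.573 2.135 2.693
vertex -2.606 2.036 2.093
endloop
endfacet
facet normal 0.034 0.514 -0.857
outer loop
vertex -2.286 3.919 2.428
vertex -1.864 2.949 1.863
vertex -3.046 3.138 1.929
endloop
endfacet
facet normal -0.786 -0.460 0.413
outer loop
vertex 1.598 -4.956 2.732
vertex 1.242 -3.291 3.911
vertex 1.087 -4.631 2.121
endloop
endfacet
facet normal 0.170 -0.804 -0.570
outer loop
vertex 2.598 -3.749 1.329
vertex 1.598 -4.956 2.732
vertex 1.087 -4.631 2.121
endloop
endfacet
facet normal -0.787 -0.460 0.412
outer loop
vertex 1.087 -4.631 2.121
vertex 1.242 -3.291 3.911
vertex 0.732 -2.967 3.299
endloop
endfacet
facet normal -0.593 0.377 -0.711
outer loop
vertex 0.732 -2.967 3.299
vertex 2.598 -3.749 1.329
vertex 1.087 -4.631 2.121
endloop
endfacet
facet normal 0.593 -0.377 0.711
outer loop
vertex 1.598 -4.956 2.732
vertex 2.753 -2.409 3.119
vertex 1.242 -3.291 3.911
endloop
endfacet
facet normal 0.172 -0.804 -0.569
outer loop
vertex 3.108 -4.073 1.941
vertex 1.598 -4.956 2.732
vertex 2.598 -3.749 1.329
endloop
endfacet
facet normal 0.593 -0.377 0.711
outer loop
vertex 3.108 -4.073 1.941
vertex 2.753 -2.409 3.119
vertex 1.598 -4.956 2.732
endloop
endfacet
facet normal -0.171 0.804 0.569
outer loop
vertex 1.242 -3.291 3.911
vertex 2.753 -2.409 3.119
vertex 0.732 -2.967 3.299
endloop
endfacet
facet normal -0.593 0.377 -0.711
outer loop
vertex 2.242 -2.084 2.508
vertex 2.598 -3.749 1.329
vertex 0.732 -2.967 3.299
endloop
endfacet
facet normal -0.171 0.803 0.570
outer loop
vertex 0.732 -2.967 3.299
vertex 2.753 -2.409 3.119
vertex 2.242 -2.084 2.508
endloop
endfacet
facet normal 0.787 0.460 -0.412
outer loop
vertex 2.242 -2.084 2.508
vertex 3.108 -4.073 1.941
vertex 2.598 -3.749 1.329
endloop
endfacet
facet normal 0.786 0.460 -0.413
outer loop
vertex 2.753 -2.409 3.119
vertex 3.108 -4.073 1.941
vertex 2.242 -2.084 2.508
endloop
endfacet
facet normal 0.074 0.063 -0.995
outer loop
vertex -2.029 1.798 0.089
vertex -2.844 1.097 -0.016
vertex -3.046 2.157 0.036
endloop
endfacet
facet normal 0.239 0.765 0.598
outer loop
vertex -2.029 1.798 0.089
vertex -3.046 2.157 0.036
vertex -2.956 1.003 1.476
endloop
endfacet
facet normal 0.075 0.063 -0.995
outer loop
vertex -3.046 2.157 0.036
vertex -2.844 1.097 -0.016
vertex -3.861 1.456 -0.07
endloop
endfacet
facet normal -0.593 0.610 0.526
outer loop
vertex -3.046 2.157 0.036
vertex -3.861 1.456 -0.07
vertex -2.956 1.003 1.476
endloop
endfacet
facet normal 0.075 0.063 -0.995
outer loop
vertex -3.861 1.456 -0.07
vertex -2.844 1.097 -0.016
vertex -3.659 0.397 -0.122
endloop
endfacet
facet normal -0.871 -0.188 0.454
outer loop
vertex -3.861 1.456 -0.07
vertex -3.659 0.397 -0.122
vertex -2.956 1.003 1.476
endloop
endfacet
facet normal 0.075 0.063 -0.995
outer loop
vertex -3.659 0.397 -0.122
vertex -2.844 1.097 -0.016
vertex -2.642 0.038 -0.068
endloop
endfacet
facet normal -0.318 -0.832 0.455
outer loop
vertex -3.659 0.397 -0.122
vertex -2.642 0.038 -0.068
vertex -2.956 1.003 1.476
endloop
endfacet
facet normal 0.074 0.063 -0.995
outer loop
vertex -2.642 0.038 -0.068
vertex -2.844 1.097 -0.016
vertex -1.827 0.738 0.037
endloop
endfacet
facet normal 0.513 -0.677 0.527
outer loop
vertex -2.642 0.038 -0.068
vertex -1.827 0.738 0.037
vertex -2.956 1.003 1.476
endloop
endfacet
facet normal 0.074 0.063 -0.995
outer loop
vertex -1.827 0.738 0.037
vertex -2.844 1.097 -0.016
vertex -2.029 1.798 0.089
endloop
endfacet
facet normal 0.792 0.121 0.599
outer loop
vertex -1.827 0.738 0.037
vertex -2.029 1.798 0.089
vertex -2.956 1.003 1.476
endloop
endfacet

endsolid


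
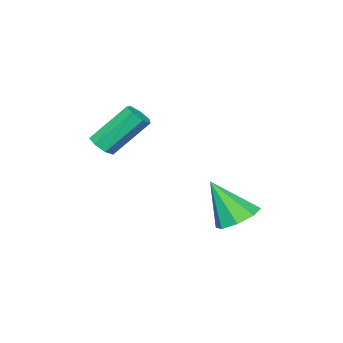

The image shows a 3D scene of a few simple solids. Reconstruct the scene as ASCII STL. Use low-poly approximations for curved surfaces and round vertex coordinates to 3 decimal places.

solid 
facet normal -0.183 0.500 -0.847
outer loop
vertex 0.365 2.397 -2.331
vertex -0.11 2.975 -1.887
vertex 0.728 2.908 -2.108
endloop
endfacet
facet normal 0.823 -0.566 -0.044
outer loop
vertex 0.365 2.397 -2.331
vertex 0.728 2.908 -2.108
vertex 0.23 2.045 -0.313
endloop
endfacet
facet normal -0.183 0.501 -0.846
outer loop
vertex 0.728 2.908 -2.108
vertex -0.11 2.975 -1.887
vertex 0.601 3.458 -1.755
endloop
endfacet
facet normal 0.958 0.039 0.284
outer loop
vertex 0.728 2.908 -2.108
vertex 0.601 3.458 -1.755
vertex 0.23 2.045 -0.313
endloop
endfacet
facet normal -0.182 0.499 -0.847
outer loop
vertex 0.601 3.458 -1.755
vertex -0.11 2.975 -1.887
vertex 0.057 3.726 -1.48
endloop
endfacet
facet normal 0.574 0.506 0.643
outer loop
vertex 0.601 3.458 -1.755
vertex 0.057 3.726 -1.48
vertex 0.23 2.045 -0.313
endloop
endfacet
facet normal -0.183 0.500 -0.847
outer loop
vertex 0.057 3.726 -1.48
vertex -0.11 2.975 -1.887
vertex -0.585 3.553 -1.443
endloop
endfacet
facet normal -0.104 0.560 0.822
outer loop
vertex 0.057 3.726 -1.48
vertex -0.585 3.553 -1.443
vertex 0.23 2.045 -0.313
endloop
endfacet
facet normal -0.183 0.500 -0.847
outer loop
vertex -0.585 3.553 -1.443
vertex -0.11 2.975 -1.887
vertex -0.949 3.042 -1.666
endloop
endfacet
facet normal -0.677 0.170 0.716
outer loop
vertex -0.585 3.553 -1.443
vertex -0.949 3.042 -1.666
vertex 0.23 2.045 -0.313
endloop
endfacet
facet normal -0.183 0.501 -0.846
outer loop
vertex -0.949 3.042 -1.666
vertex -0.11 2.975 -1.887
vertex -0.822 2.492 -2.019
endloop
endfacet
facet normal -0.813 -0.436 0.387
outer loop
vertex -0.949 3.042 -1.666
vertex -0.822 2.492 -2.019
vertex 0.23 2.045 -0.313
endloop
endfacet
facet normal -0.182 0.500 -0.846
outer loop
vertex -0.822 2.492 -2.019
vertex -0.11 2.975 -1.887
vertex -0.278 2.225 -2.294
endloop
endfacet
facet normal -0.429 -0.903 0.028
outer loop
vertex -0.822 2.492 -2.019
vertex -0.278 2.225 -2.294
vertex 0.23 2.045 -0.313
endloop
endfacet
facet normal -0.183 0.500 -0.846
outer loop
vertex -0.278 2.225 -2.294
vertex -0.11 2.975 -1.887
vertex 0.365 2.397 -2.331
endloop
endfacet
facet normal 0.247 -0.957 -0.150
outer loop
vertex -0.278 2.225 -2.294
vertex 0.365 2.397 -2.331
vertex 0.23 2.045 -0.313
endloop
endfacet
facet normal 0.466 -0.479 -0.743
outer loop
vertex 1.999 -1.717 1.331
vertex 1.723 -1.415 0.963
vertex 2.208 -1.309 1.199
endloop
endfacet
facet normal 0.769 -0.197 0.608
outer loop
vertex 1.999 -1.717 1.331
vertex 2.208 -1.309 1.199
vertex 1.114 -0.806 2.744
endloop
endfacet
facet normal 0.769 -0.197 0.608
outer loop
vertex 1.114 -0.806 2.744
vertex 2.208 -1.309 1.199
vertex 1.323 -0.398 2.612
endloop
endfacet
facet normal -0.465 0.479 0.744
outer loop
vertex 1.114 -0.806 2.744
vertex 1.323 -0.398 2.612
vertex 0.837 -0.505 2.377
endloop
endfacet
facet normal 0.467 -0.479 -0.744
outer loop
vertex 2.208 -1.309 1.199
vertex 1.723 -1.415 0.963
vertex 2.052 -0.981 0.89
endloop
endfacet
facet normal 0.822 0.545 0.164
outer loop
vertex 2.208 -1.309 1.199
vertex 2.052 -0.981 0.89
vertex 1.323 -0.398 2.612
endloop
endfacet
facet normal 0.821 0.547 0.163
outer loop
vertex 1.323 -0.398 2.612
vertex 2.052 -0.981 0.89
vertex 1.166 -0.07 2.303
endloop
endfacet
facet normal -0.465 0.479 0.745
outer loop
vertex 1.323 -0.398 2.612
vertex 1.166 -0.07 2.303
vertex 0.837 -0.505 2.377
endloop
endfacet
facet normal 0.466 -0.479 -0.744
outer loop
vertex 2.052 -0.981 0.89
vertex 1.723 -1.415 0.963
vertex 1.648 -0.98 0.636
endloop
endfacet
facet normal 0.257 0.878 -0.405
outer loop
vertex 2.052 -0.981 0.89
vertex 1.648 -0.98 0.636
vertex 1.166 -0.07 2.303
endloop
endfacet
facet normal 0.255 0.878 -0.405
outer loop
vertex 1.166 -0.07 2.303
vertex 1.648 -0.98 0.636
vertex 0.762 -0.07 2.049
endloop
endfacet
facet normal -0.467 0.480 0.743
outer loop
vertex 1.166 -0.07 2.303
vertex 0.762 -0.07 2.049
vertex 0.837 -0.505 2.377
endloop
endfacet
facet normal 0.465 -0.479 -0.744
outer loop
vertex 1.648 -0.98 0.636
vertex 1.723 -1.415 0.963
vertex 1.3 -1.307 0.629
endloop
endfacet
facet normal -0.502 0.549 -0.668
outer loop
vertex 1.648 -0.98 0.636
vertex 1.3 -1.307 0.629
vertex 0.762 -0.07 2.049
endloop
endfacet
facet normal -0.502 0.549 -0.668
outer loop
vertex 0.762 -0.07 2.049
vertex 1.3 -1.307 0.629
vertex 0.414 -0.397 2.042
endloop
endfacet
facet normal -0.466 0.480 0.743
outer loop
vertex 0.762 -0.07 2.049
vertex 0.414 -0.397 2.042
vertex 0.837 -0.505 2.377
endloop
endfacet
facet normal 0.465 -0.479 -0.744
outer loop
vertex 1.3 -1.307 0.629
vertex 1.723 -1.415 0.963
vertex 1.271 -1.716 0.874
endloop
endfacet
facet normal -0.883 -0.194 -0.428
outer loop
vertex 1.3 -1.307 0.629
vertex 1.271 -1.716 0.874
vertex 0.414 -0.397 2.042
endloop
endfacet
facet normal -0.883 -0.194 -0.428
outer loop
vertex 0.414 -0.397 2.042
vertex 1.271 -1.716 0.874
vertex 0.385 -0.805 2.287
endloop
endfacet
facet normal -0.466 0.480 0.743
outer loop
vertex 0.414 -0.397 2.042
vertex 0.385 -0.805 2.287
vertex 0.837 -0.505 2.377
endloop
endfacet
facet normal 0.466 -0.479 -0.744
outer loop
vertex 1.271 -1.716 0.874
vertex 1.723 -1.415 0.963
vertex 1.582 -1.898 1.186
endloop
endfacet
facet normal -0.598 -0.790 0.135
outer loop
vertex 1.271 -1.716 0.874
vertex 1.582 -1.898 1.186
vertex 0.385 -0.805 2.287
endloop
endfacet
facet normal -0.599 -0.790 0.133
outer loop
vertex 0.385 -0.805 2.287
vertex 1.582 -1.898 1.186
vertex 0.696 -0.988 2.599
endloop
endfacet
facet normal -0.466 0.478 0.745
outer loop
vertex 0.385 -0.805 2.287
vertex 0.696 -0.988 2.599
vertex 0.837 -0.505 2.377
endloop
endfacet
facet normal 0.467 -0.479 -0.743
outer loop
vertex 1.582 -1.898 1.186
vertex 1.723 -1.415 0.963
vertex 1.999 -1.717 1.331
endloop
endfacet
facet normal 0.137 -0.792 0.595
outer loop
vertex 1.582 -1.898 1.186
vertex 1.999 -1.717 1.331
vertex 0.696 -0.988 2.599
endloop
endfacet
facet normal 0.138 -0.791 0.596
outer loop
vertex 0.696 -0.988 2.599
vertex 1.999 -1.717 1.331
vertex 1.114 -0.806 2.744
endloop
endfacet
facet normal -0.466 0.478 0.744
outer loop
vertex 0.696 -0.988 2.599
vertex 1.114 -0.806 2.744
vertex 0.837 -0.505 2.377
endloop
endfacet

endsolid


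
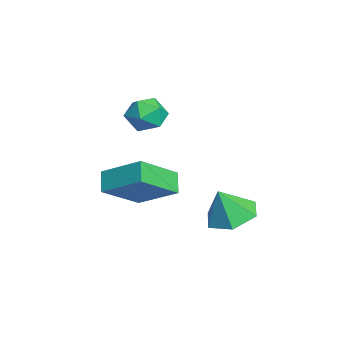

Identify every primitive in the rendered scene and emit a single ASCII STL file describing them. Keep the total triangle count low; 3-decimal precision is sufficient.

solid 
facet normal -0.128 0.370 -0.920
outer loop
vertex 4.676 3.092 -4.077
vertex 3.682 3.163 -3.91
vertex 4.29 3.938 -3.683
endloop
endfacet
facet normal 0.840 0.139 0.524
outer loop
vertex 4.676 3.092 -4.077
vertex 4.29 3.938 -3.683
vertex 3.858 2.657 -2.65
endloop
endfacet
facet normal -0.127 0.369 -0.920
outer loop
vertex 4.29 3.938 -3.683
vertex 3.682 3.163 -3.91
vertex 3.296 4.009 -3.517
endloop
endfacet
facet normal 0.174 0.582 0.794
outer loop
vertex 4.29 3.938 -3.683
vertex 3.296 4.009 -3.517
vertex 3.858 2.657 -2.65
endloop
endfacet
facet normal -0.128 0.369 -0.920
outer loop
vertex 3.296 4.009 -3.517
vertex 3.682 3.163 -3.91
vertex 2.689 3.235 -3.743
endloop
endfacet
facet normal -0.595 0.243 0.766
outer loop
vertex 3.296 4.009 -3.517
vertex 2.689 3.235 -3.743
vertex 3.858 2.657 -2.65
endloop
endfacet
facet normal -0.128 0.370 -0.920
outer loop
vertex 2.689 3.235 -3.743
vertex 3.682 3.163 -3.91
vertex 3.075 2.389 -4.137
endloop
endfacet
facet normal -0.702 -0.538 0.467
outer loop
vertex 2.689 3.235 -3.743
vertex 3.075 2.389 -4.137
vertex 3.858 2.657 -2.65
endloop
endfacet
facet normal -0.128 0.370 -0.920
outer loop
vertex 3.075 2.389 -4.137
vertex 3.682 3.163 -3.91
vertex 4.069 2.317 -4.304
endloop
endfacet
facet normal -0.038 -0.980 0.197
outer loop
vertex 3.075 2.389 -4.137
vertex 4.069 2.317 -4.304
vertex 3.858 2.657 -2.65
endloop
endfacet
facet normal -0.128 0.370 -0.920
outer loop
vertex 4.069 2.317 -4.304
vertex 3.682 3.163 -3.91
vertex 4.676 3.092 -4.077
endloop
endfacet
facet normal 0.734 -0.641 0.225
outer loop
vertex 4.069 2.317 -4.304
vertex 4.676 3.092 -4.077
vertex 3.858 2.657 -2.65
endloop
endfacet
facet normal -0.443 -0.227 0.867
outer loop
vertex -0.833 0.795 -0.253
vertex -1.029 0.002 -0.561
vertex -0.275 0.134 -0.141
endloop
endfacet
facet normal 0.088 0.238 0.967
outer loop
vertex -0.833 0.795 -0.253
vertex -0.275 0.134 -0.141
vertex 0.023 0.924 -0.363
endloop
endfacet
facet normal -0.050 0.818 0.573
outer loop
vertex -0.833 0.795 -0.253
vertex 0.023 0.924 -0.363
vertex -0.547 1.28 -0.92
endloop
endfacet
facet normal -0.666 0.710 0.231
outer loop
vertex -0.833 0.795 -0.253
vertex -0.547 1.28 -0.92
vertex -1.197 0.71 -1.042
endloop
endfacet
facet normal -0.909 0.064 0.412
outer loop
vertex -0.833 0.795 -0.253
vertex -1.197 0.71 -1.042
vertex -1.029 0.002 -0.561
endloop
endfacet
facet normal 0.689 -0.057 0.722
outer loop
vertex 0.023 0.924 -0.363
vertex -0.275 0.134 -0.141
vertex 0.357 0.21 -0.738
endloop
endfacet
facet normal -0.171 -0.810 0.561
outer loop
vertex -0.275 0.134 -0.141
vertex -1.029 0.002 -0.561
vertex -0.293 -0.36 -0.86
endloop
endfacet
facet normal -0.924 -0.339 -0.177
outer loop
vertex -1.029 0.002 -0.561
vertex -1.197 0.71 -1.042
vertex -0.863 -0.004 -1.417
endloop
endfacet
facet normal -0.530 0.705 -0.471
outer loop
vertex -1.197 0.71 -1.042
vertex -0.547 1.28 -0.92
vertex -0.565 0.786 -1.639
endloop
endfacet
facet normal 0.467 0.880 0.084
outer loop
vertex -0.547 1.28 -0.92
vertex 0.023 0.924 -0.363
vertex 0.189 0.918 -1.219
endloop
endfacet
facet normal 0.666 -0.710 -0.231
outer loop
vertex -0.007 0.125 -1.527
vertex 0.357 0.21 -0.738
vertex -0.293 -0.36 -0.86
endloop
endfacet
facet normal 0.050 -0.818 -0.573
outer loop
vertex -0.007 0.125 -1.527
vertex -0.293 -0.36 -0.86
vertex -0.863 -0.004 -1.417
endloop
endfacet
facet normal -0.088 -0.238 -0.967
outer loop
vertex -0.007 0.125 -1.527
vertex -0.863 -0.004 -1.417
vertex -0.565 0.786 -1.639
endloop
endfacet
facet normal 0.443 0.227 -0.867
outer loop
vertex -0.007 0.125 -1.527
vertex -0.565 0.786 -1.639
vertex 0.189 0.918 -1.219
endloop
endfacet
facet normal 0.909 -0.064 -0.412
outer loop
vertex -0.007 0.125 -1.527
vertex 0.189 0.918 -1.219
vertex 0.357 0.21 -0.738
endloop
endfacet
facet normal 0.530 -0.705 0.471
outer loop
vertex -0.293 -0.36 -0.86
vertex 0.357 0.21 -0.738
vertex -0.275 0.134 -0.141
endloop
endfacet
facet normal -0.467 -0.880 -0.084
outer loop
vertex -0.863 -0.004 -1.417
vertex -0.293 -0.36 -0.86
vertex -1.029 0.002 -0.561
endloop
endfacet
facet normal -0.689 0.057 -0.722
outer loop
vertex -0.565 0.786 -1.639
vertex -0.863 -0.004 -1.417
vertex -1.197 0.71 -1.042
endloop
endfacet
facet normal 0.171 0.810 -0.561
outer loop
vertex 0.189 0.918 -1.219
vertex -0.565 0.786 -1.639
vertex -0.547 1.28 -0.92
endloop
endfacet
facet normal 0.924 0.339 0.177
outer loop
vertex 0.357 0.21 -0.738
vertex 0.189 0.918 -1.219
vertex 0.023 0.924 -0.363
endloop
endfacet
facet normal -0.479 0.675 -0.561
outer loop
vertex -0.092 0.134 -4.221
vertex 0.765 1.505 -3.303
vertex 0.632 0.112 -4.865
endloop
endfacet
facet normal -0.461 -0.737 -0.493
outer loop
vertex 1.595 -1.245 -3.737
vertex -0.092 0.134 -4.221
vertex 0.632 0.112 -4.865
endloop
endfacet
facet normal -0.478 0.675 -0.561
outer loop
vertex 0.632 0.112 -4.865
vertex 0.765 1.505 -3.303
vertex 1.49 1.483 -3.947
endloop
endfacet
facet normal 0.747 -0.022 -0.665
outer loop
vertex 1.49 1.483 -3.947
vertex 1.595 -1.245 -3.737
vertex 0.632 0.112 -4.865
endloop
endfacet
facet normal -0.747 0.022 0.664
outer loop
vertex -0.092 0.134 -4.221
vertex 1.728 0.148 -2.175
vertex 0.765 1.505 -3.303
endloop
endfacet
facet normal -0.461 -0.737 -0.494
outer loop
vertex 0.87 -1.223 -3.093
vertex -0.092 0.134 -4.221
vertex 1.595 -1.245 -3.737
endloop
endfacet
facet normal -0.747 0.023 0.664
outer loop
vertex 0.87 -1.223 -3.093
vertex 1.728 0.148 -2.175
vertex -0.092 0.134 -4.221
endloop
endfacet
facet normal 0.461 0.737 0.494
outer loop
vertex 0.765 1.505 -3.303
vertex 1.728 0.148 -2.175
vertex 1.49 1.483 -3.947
endloop
endfacet
facet normal 0.747 -0.022 -0.664
outer loop
vertex 2.452 0.126 -2.819
vertex 1.595 -1.245 -3.737
vertex 1.49 1.483 -3.947
endloop
endfacet
facet normal 0.461 0.737 0.493
outer loop
vertex 1.49 1.483 -3.947
vertex 1.728 0.148 -2.175
vertex 2.452 0.126 -2.819
endloop
endfacet
facet normal 0.478 -0.675 0.562
outer loop
vertex 2.452 0.126 -2.819
vertex 0.87 -1.223 -3.093
vertex 1.595 -1.245 -3.737
endloop
endfacet
facet normal 0.479 -0.675 0.561
outer loop
vertex 1.728 0.148 -2.175
vertex 0.87 -1.223 -3.093
vertex 2.452 0.126 -2.819
endloop
endfacet

endsolid


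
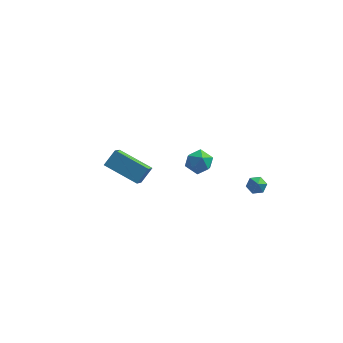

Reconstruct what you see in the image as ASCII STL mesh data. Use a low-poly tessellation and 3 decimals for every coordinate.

solid 
facet normal -0.905 0.266 0.333
outer loop
vertex -3.697 1.361 -1.369
vertex -3.7 2.35 -2.166
vertex -4.166 0.736 -2.144
endloop
endfacet
facet normal 0.002 -0.779 0.627
outer loop
vertex -2.24 0.17 -2.854
vertex -3.697 1.361 -1.369
vertex -4.166 0.736 -2.144
endloop
endfacet
facet normal -0.905 0.266 0.334
outer loop
vertex -4.166 0.736 -2.144
vertex -3.7 2.35 -2.166
vertex -4.169 1.725 -2.94
endloop
endfacet
facet normal -0.426 -0.568 -0.704
outer loop
vertex -4.169 1.725 -2.94
vertex -2.24 0.17 -2.854
vertex -4.166 0.736 -2.144
endloop
endfacet
facet normal 0.426 0.568 0.704
outer loop
vertex -3.697 1.361 -1.369
vertex -1.774 1.784 -2.876
vertex -3.7 2.35 -2.166
endloop
endfacet
facet normal 0.003 -0.779 0.627
outer loop
vertex -1.771 0.795 -2.08
vertex -3.697 1.361 -1.369
vertex -2.24 0.17 -2.854
endloop
endfacet
facet normal 0.427 0.568 0.704
outer loop
vertex -1.771 0.795 -2.08
vertex -1.774 1.784 -2.876
vertex -3.697 1.361 -1.369
endloop
endfacet
facet normal -0.002 0.779 -0.627
outer loop
vertex -3.7 2.35 -2.166
vertex -1.774 1.784 -2.876
vertex -4.169 1.725 -2.94
endloop
endfacet
facet normal -0.427 -0.568 -0.704
outer loop
vertex -2.243 1.159 -3.651
vertex -2.24 0.17 -2.854
vertex -4.169 1.725 -2.94
endloop
endfacet
facet normal -0.002 0.779 -0.627
outer loop
vertex -4.169 1.725 -2.94
vertex -1.774 1.784 -2.876
vertex -2.243 1.159 -3.651
endloop
endfacet
facet normal 0.905 -0.266 -0.333
outer loop
vertex -2.243 1.159 -3.651
vertex -1.771 0.795 -2.08
vertex -2.24 0.17 -2.854
endloop
endfacet
facet normal 0.905 -0.266 -0.333
outer loop
vertex -1.774 1.784 -2.876
vertex -1.771 0.795 -2.08
vertex -2.243 1.159 -3.651
endloop
endfacet
facet normal -0.173 -0.028 0.984
outer loop
vertex 1.842 -3.328 3.778
vertex 1.326 -3.9 3.671
vertex 2.075 -4.07 3.798
endloop
endfacet
facet normal 0.496 0.179 0.850
outer loop
vertex 1.842 -3.328 3.778
vertex 2.075 -4.07 3.798
vertex 2.508 -3.537 3.433
endloop
endfacet
facet normal 0.469 0.764 0.443
outer loop
vertex 1.842 -3.328 3.778
vertex 2.508 -3.537 3.433
vertex 2.027 -3.037 3.08
endloop
endfacet
facet normal -0.218 0.920 0.326
outer loop
vertex 1.842 -3.328 3.778
vertex 2.027 -3.037 3.08
vertex 1.297 -3.262 3.227
endloop
endfacet
facet normal -0.615 0.431 0.660
outer loop
vertex 1.842 -3.328 3.778
vertex 1.297 -3.262 3.227
vertex 1.326 -3.9 3.671
endloop
endfacet
facet normal 0.814 -0.338 0.473
outer loop
vertex 2.508 -3.537 3.433
vertex 2.075 -4.07 3.798
vertex 2.403 -4.238 3.113
endloop
endfacet
facet normal -0.269 -0.671 0.691
outer loop
vertex 2.075 -4.07 3.798
vertex 1.326 -3.9 3.671
vertex 1.673 -4.463 3.26
endloop
endfacet
facet normal -0.983 0.071 0.167
outer loop
vertex 1.326 -3.9 3.671
vertex 1.297 -3.262 3.227
vertex 1.192 -3.963 2.907
endloop
endfacet
facet normal -0.341 0.862 -0.375
outer loop
vertex 1.297 -3.262 3.227
vertex 2.027 -3.037 3.08
vertex 1.625 -3.43 2.542
endloop
endfacet
facet normal 0.770 0.610 -0.185
outer loop
vertex 2.027 -3.037 3.08
vertex 2.508 -3.537 3.433
vertex 2.374 -3.6 2.669
endloop
endfacet
facet normal 0.218 -0.920 -0.326
outer loop
vertex 1.858 -4.172 2.562
vertex 2.403 -4.238 3.113
vertex 1.673 -4.463 3.26
endloop
endfacet
facet normal -0.469 -0.764 -0.443
outer loop
vertex 1.858 -4.172 2.562
vertex 1.673 -4.463 3.26
vertex 1.192 -3.963 2.907
endloop
endfacet
facet normal -0.496 -0.179 -0.850
outer loop
vertex 1.858 -4.172 2.562
vertex 1.192 -3.963 2.907
vertex 1.625 -3.43 2.542
endloop
endfacet
facet normal 0.173 0.028 -0.984
outer loop
vertex 1.858 -4.172 2.562
vertex 1.625 -3.43 2.542
vertex 2.374 -3.6 2.669
endloop
endfacet
facet normal 0.615 -0.431 -0.660
outer loop
vertex 1.858 -4.172 2.562
vertex 2.374 -3.6 2.669
vertex 2.403 -4.238 3.113
endloop
endfacet
facet normal 0.341 -0.862 0.375
outer loop
vertex 1.673 -4.463 3.26
vertex 2.403 -4.238 3.113
vertex 2.075 -4.07 3.798
endloop
endfacet
facet normal -0.770 -0.610 0.185
outer loop
vertex 1.192 -3.963 2.907
vertex 1.673 -4.463 3.26
vertex 1.326 -3.9 3.671
endloop
endfacet
facet normal -0.814 0.338 -0.473
outer loop
vertex 1.625 -3.43 2.542
vertex 1.192 -3.963 2.907
vertex 1.297 -3.262 3.227
endloop
endfacet
facet normal 0.269 0.671 -0.691
outer loop
vertex 2.374 -3.6 2.669
vertex 1.625 -3.43 2.542
vertex 2.027 -3.037 3.08
endloop
endfacet
facet normal 0.983 -0.071 -0.167
outer loop
vertex 2.403 -4.238 3.113
vertex 2.374 -3.6 2.669
vertex 2.508 -3.537 3.433
endloop
endfacet
facet normal -0.165 0.659 -0.734
outer loop
vertex 4.289 1.514 -3.576
vertex 3.884 1.763 -3.261
vertex 4.425 1.941 -3.223
endloop
endfacet
facet normal 0.935 -0.348 0.061
outer loop
vertex 4.289 1.514 -3.576
vertex 4.425 1.941 -3.223
vertex 4.056 1.077 -2.499
endloop
endfacet
facet normal -0.166 0.660 -0.733
outer loop
vertex 4.425 1.941 -3.223
vertex 3.884 1.763 -3.261
vertex 4.02 2.189 -2.908
endloop
endfacet
facet normal 0.689 0.270 0.673
outer loop
vertex 4.425 1.941 -3.223
vertex 4.02 2.189 -2.908
vertex 4.056 1.077 -2.499
endloop
endfacet
facet normal -0.163 0.660 -0.733
outer loop
vertex 4.02 2.189 -2.908
vertex 3.884 1.763 -3.261
vertex 3.48 2.012 -2.947
endloop
endfacet
facet normal -0.177 0.335 0.926
outer loop
vertex 4.02 2.189 -2.908
vertex 3.48 2.012 -2.947
vertex 4.056 1.077 -2.499
endloop
endfacet
facet normal -0.164 0.659 -0.734
outer loop
vertex 3.48 2.012 -2.947
vertex 3.884 1.763 -3.261
vertex 3.344 1.585 -3.3
endloop
endfacet
facet normal -0.794 -0.217 0.568
outer loop
vertex 3.48 2.012 -2.947
vertex 3.344 1.585 -3.3
vertex 4.056 1.077 -2.499
endloop
endfacet
facet normal -0.165 0.661 -0.732
outer loop
vertex 3.344 1.585 -3.3
vertex 3.884 1.763 -3.261
vertex 3.749 1.337 -3.615
endloop
endfacet
facet normal -0.547 -0.836 -0.044
outer loop
vertex 3.344 1.585 -3.3
vertex 3.749 1.337 -3.615
vertex 4.056 1.077 -2.499
endloop
endfacet
facet normal -0.164 0.661 -0.733
outer loop
vertex 3.749 1.337 -3.615
vertex 3.884 1.763 -3.261
vertex 4.289 1.514 -3.576
endloop
endfacet
facet normal 0.317 -0.901 -0.297
outer loop
vertex 3.749 1.337 -3.615
vertex 4.289 1.514 -3.576
vertex 4.056 1.077 -2.499
endloop
endfacet

endsolid
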